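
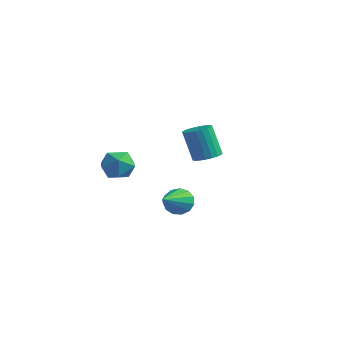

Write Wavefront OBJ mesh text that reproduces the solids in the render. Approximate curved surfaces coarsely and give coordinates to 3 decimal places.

v -2.457 -0.174 -0.582
v -1.874 -0.269 -1.239
v -3.446 -0.851 -1.361
v -2.863 -0.946 -2.018
v -2.756 -1.394 -1.264
v -2.144 -0.975 -0.783
v -3.176 -0.145 -1.817
v -2.564 0.274 -1.336
v -2.319 -0.251 -2.003
v -2.059 -1.023 -1.661
v -3.261 -0.097 -0.939
v -3.001 -0.869 -0.597
v 1.96 -1.298 -1.905
v 2.302 -1.441 -2.499
v 2.6 -2.802 -1.175
v 2.549 -1.228 -2.277
v 2.608 -1.037 -1.937
v 2.462 -0.929 -1.586
v 2.156 -0.939 -1.338
v 1.788 -1.062 -1.269
v 1.474 -1.261 -1.403
v 1.315 -1.471 -1.696
v 1.36 -1.627 -2.055
v 1.596 -1.678 -2.367
v 1.947 -1.609 -2.533
v -1.486 3.669 -1.572
v -1.035 3.156 -1.48
v -1.543 2.997 0.124
v -1.994 3.511 0.032
v -0.879 3.385 -1.408
v -1.387 3.227 0.196
v -0.828 3.664 -1.364
v -1.336 3.506 0.24
v -0.891 3.944 -1.356
v -1.399 3.786 0.248
v -1.057 4.177 -1.386
v -1.565 4.018 0.218
v -1.297 4.321 -1.448
v -1.805 4.163 0.156
v -1.57 4.353 -1.531
v -2.078 4.194 0.073
v -1.828 4.267 -1.621
v -2.336 4.108 -0.017
v -2.027 4.077 -1.703
v -2.535 3.918 -0.099
v -2.133 3.817 -1.762
v -2.641 3.658 -0.158
v -2.126 3.531 -1.789
v -2.635 3.373 -0.185
v -2.009 3.269 -1.777
v -2.518 3.111 -0.173
v -1.802 3.077 -1.731
v -2.31 2.918 -0.127
v -1.54 2.987 -1.657
v -2.048 2.828 -0.053
v -1.268 3.015 -1.568
v -1.777 2.856 0.036
f 1 12 6
f 1 6 2
f 1 2 8
f 1 8 11
f 1 11 12
f 2 6 10
f 6 12 5
f 12 11 3
f 11 8 7
f 8 2 9
f 4 10 5
f 4 5 3
f 4 3 7
f 4 7 9
f 4 9 10
f 5 10 6
f 3 5 12
f 7 3 11
f 9 7 8
f 10 9 2
f 14 13 16
f 14 16 15
f 16 13 17
f 16 17 15
f 17 13 18
f 17 18 15
f 18 13 19
f 18 19 15
f 19 13 20
f 19 20 15
f 20 13 21
f 20 21 15
f 21 13 22
f 21 22 15
f 22 13 23
f 22 23 15
f 23 13 24
f 23 24 15
f 24 13 25
f 24 25 15
f 25 13 14
f 25 14 15
f 27 26 30
f 27 30 28
f 28 30 31
f 28 31 29
f 30 26 32
f 30 32 31
f 31 32 33
f 31 33 29
f 32 26 34
f 32 34 33
f 33 34 35
f 33 35 29
f 34 26 36
f 34 36 35
f 35 36 37
f 35 37 29
f 36 26 38
f 36 38 37
f 37 38 39
f 37 39 29
f 38 26 40
f 38 40 39
f 39 40 41
f 39 41 29
f 40 26 42
f 40 42 41
f 41 42 43
f 41 43 29
f 42 26 44
f 42 44 43
f 43 44 45
f 43 45 29
f 44 26 46
f 44 46 45
f 45 46 47
f 45 47 29
f 46 26 48
f 46 48 47
f 47 48 49
f 47 49 29
f 48 26 50
f 48 50 49
f 49 50 51
f 49 51 29
f 50 26 52
f 50 52 51
f 51 52 53
f 51 53 29
f 52 26 54
f 52 54 53
f 53 54 55
f 53 55 29
f 54 26 56
f 54 56 55
f 55 56 57
f 55 57 29
f 56 26 27
f 56 27 57
f 57 27 28
f 57 28 29



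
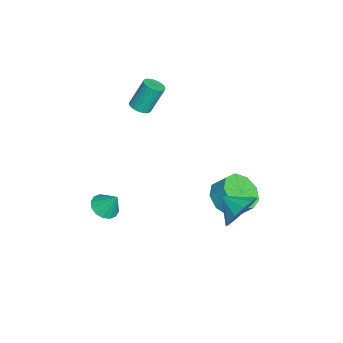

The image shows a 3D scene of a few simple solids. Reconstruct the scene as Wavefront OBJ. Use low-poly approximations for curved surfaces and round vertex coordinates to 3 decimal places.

v -1.014 -2.554 1.624
v -0.48 -2.635 1.772
v -0.772 -1.987 3.183
v -1.306 -1.906 3.036
v -0.472 -2.423 1.676
v -0.764 -1.775 3.088
v -0.558 -2.233 1.572
v -0.85 -1.586 2.983
v -0.722 -2.099 1.476
v -1.014 -1.452 2.887
v -0.937 -2.044 1.406
v -1.229 -1.396 2.817
v -1.166 -2.076 1.374
v -1.458 -1.429 2.785
v -1.368 -2.192 1.385
v -1.66 -1.544 2.796
v -1.509 -2.369 1.437
v -1.801 -1.722 2.849
v -1.564 -2.579 1.522
v -1.856 -1.932 2.934
v -1.524 -2.784 1.625
v -1.816 -2.137 3.036
v -1.396 -2.95 1.727
v -1.688 -2.302 3.138
v -1.202 -3.047 1.812
v -1.494 -2.399 3.223
v -0.976 -3.059 1.864
v -1.268 -2.411 3.275
v -0.756 -2.983 1.875
v -1.048 -2.335 3.286
v -0.58 -2.833 1.842
v -0.872 -2.186 3.254
v 0.265 1.665 -3.63
v 1.267 1.766 -3.989
v 1.478 2.437 -3.209
v 0.475 2.335 -2.85
v 0.837 2.267 -4.304
v 1.048 2.938 -3.524
v 0.139 2.487 -4.303
v 0.349 3.157 -3.524
v -0.501 2.321 -3.988
v -0.29 2.992 -3.208
v -0.782 1.848 -3.505
v -0.571 2.519 -2.725
v -0.574 1.29 -3.08
v -0.363 1.961 -2.301
v 0.027 0.906 -2.913
v 0.238 1.577 -2.133
v 0.739 0.878 -3.081
v 0.95 1.549 -2.301
v 1.229 1.217 -3.506
v 1.44 1.888 -2.726
v 3.806 2.569 -1.34
v 4.417 2.686 -0.506
v 3.254 1.611 -0.8
v 3.942 3.014 -0.41
v 3.423 3.202 -0.609
v 3.026 3.188 -1.04
v 2.877 2.978 -1.566
v 3.023 2.638 -2.02
v 3.418 2.276 -2.259
v 3.936 2.007 -2.205
v 4.413 1.916 -1.877
v 4.697 2.033 -1.378
v 4.699 2.32 -0.867
v 2.282 -3.806 -2.938
v 2.853 -3.493 -3.29
v 2.538 -3.174 -1.962
v 2.555 -3.263 -3.361
v 2.183 -3.178 -3.318
v 1.839 -3.262 -3.173
v 1.613 -3.491 -2.966
v 1.566 -3.804 -2.751
v 1.711 -4.118 -2.586
v 2.009 -4.348 -2.515
v 2.38 -4.433 -2.558
v 2.725 -4.349 -2.703
v 2.951 -4.12 -2.91
v 2.998 -3.807 -3.125
f 2 1 5
f 2 5 3
f 3 5 6
f 3 6 4
f 5 1 7
f 5 7 6
f 6 7 8
f 6 8 4
f 7 1 9
f 7 9 8
f 8 9 10
f 8 10 4
f 9 1 11
f 9 11 10
f 10 11 12
f 10 12 4
f 11 1 13
f 11 13 12
f 12 13 14
f 12 14 4
f 13 1 15
f 13 15 14
f 14 15 16
f 14 16 4
f 15 1 17
f 15 17 16
f 16 17 18
f 16 18 4
f 17 1 19
f 17 19 18
f 18 19 20
f 18 20 4
f 19 1 21
f 19 21 20
f 20 21 22
f 20 22 4
f 21 1 23
f 21 23 22
f 22 23 24
f 22 24 4
f 23 1 25
f 23 25 24
f 24 25 26
f 24 26 4
f 25 1 27
f 25 27 26
f 26 27 28
f 26 28 4
f 27 1 29
f 27 29 28
f 28 29 30
f 28 30 4
f 29 1 31
f 29 31 30
f 30 31 32
f 30 32 4
f 31 1 2
f 31 2 32
f 32 2 3
f 32 3 4
f 34 33 37
f 34 37 35
f 35 37 38
f 35 38 36
f 37 33 39
f 37 39 38
f 38 39 40
f 38 40 36
f 39 33 41
f 39 41 40
f 40 41 42
f 40 42 36
f 41 33 43
f 41 43 42
f 42 43 44
f 42 44 36
f 43 33 45
f 43 45 44
f 44 45 46
f 44 46 36
f 45 33 47
f 45 47 46
f 46 47 48
f 46 48 36
f 47 33 49
f 47 49 48
f 48 49 50
f 48 50 36
f 49 33 51
f 49 51 50
f 50 51 52
f 50 52 36
f 51 33 34
f 51 34 52
f 52 34 35
f 52 35 36
f 54 53 56
f 54 56 55
f 56 53 57
f 56 57 55
f 57 53 58
f 57 58 55
f 58 53 59
f 58 59 55
f 59 53 60
f 59 60 55
f 60 53 61
f 60 61 55
f 61 53 62
f 61 62 55
f 62 53 63
f 62 63 55
f 63 53 64
f 63 64 55
f 64 53 65
f 64 65 55
f 65 53 54
f 65 54 55
f 67 66 69
f 67 69 68
f 69 66 70
f 69 70 68
f 70 66 71
f 70 71 68
f 71 66 72
f 71 72 68
f 72 66 73
f 72 73 68
f 73 66 74
f 73 74 68
f 74 66 75
f 74 75 68
f 75 66 76
f 75 76 68
f 76 66 77
f 76 77 68
f 77 66 78
f 77 78 68
f 78 66 79
f 78 79 68
f 79 66 67
f 79 67 68



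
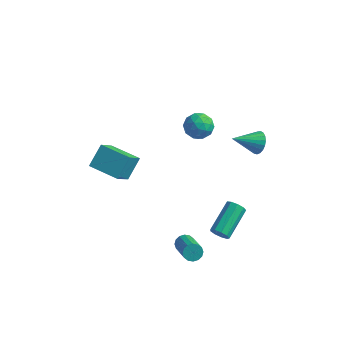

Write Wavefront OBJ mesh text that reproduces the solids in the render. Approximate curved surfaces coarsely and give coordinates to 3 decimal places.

v 0.507 1.234 4.145
v 0.95 0.887 3.398
v -0.81 1.153 3.402
v -0.367 0.806 2.655
v -0.442 0.293 3.434
v 0.372 0.343 3.893
v -0.232 1.697 2.907
v 0.582 1.747 3.366
v 0.494 1.173 2.632
v 0.364 0.305 2.958
v -0.224 1.735 3.842
v -0.354 0.867 4.168
v 0.844 1.068 3.837
v -0.704 0.972 2.963
v -0.748 0.671 3.421
v -0.488 0.467 2.982
v 0.504 0.748 4.128
v 0.765 0.544 3.689
v -0.054 0.195 3.71
v -0.625 1.496 3.111
v -0.364 1.292 2.672
v 0.628 1.573 3.818
v 0.888 1.369 3.379
v 0.194 1.845 3.09
v 0.836 1.032 2.948
v 0.063 0.984 2.511
v 0.142 1.508 2.659
v 0.62 1.537 2.929
v 0.76 0.522 3.139
v -0.014 0.474 2.702
v -0.058 0.173 3.16
v 0.42 0.202 3.43
v 0.492 0.69 2.689
v 0.154 1.566 4.098
v -0.62 1.518 3.661
v -0.28 1.838 3.37
v 0.198 1.867 3.64
v 0.077 1.056 4.289
v -0.696 1.008 3.852
v -0.48 0.503 3.871
v -0.002 0.532 4.141
v -0.352 1.35 4.111
v 2.793 -1.847 -3.052
v 3.194 -1.679 -3.494
v 3.328 0.275 -2.63
v 2.927 0.107 -2.188
v 2.797 -1.596 -3.619
v 2.931 0.357 -2.755
v 2.398 -1.631 -3.479
v 2.532 0.322 -2.615
v 2.184 -1.766 -3.139
v 2.318 0.187 -2.275
v 2.255 -1.94 -2.758
v 2.389 0.014 -1.894
v 2.577 -2.069 -2.515
v 2.712 -0.116 -1.651
v 3.001 -2.095 -2.523
v 3.135 -0.142 -1.659
v 3.327 -2.004 -2.779
v 3.461 -0.051 -1.915
v 3.403 -1.84 -3.162
v 3.537 0.113 -2.298
v -5.033 -1.474 -0.521
v -5.006 -2.769 0.8
v -4.827 -0.368 0.559
v -4.8 -1.663 1.88
v -3.12 -1.637 -0.72
v -3.093 -2.932 0.601
v -2.914 -0.531 0.36
v -2.887 -1.826 1.681
v 2.543 3.929 0.191
v 3.139 3.535 0.551
v 1.337 2.871 1.029
v 3.076 3.779 0.768
v 2.921 4.049 0.885
v 2.701 4.298 0.882
v 2.453 4.483 0.76
v 2.221 4.573 0.539
v 2.044 4.551 0.258
v 1.954 4.421 -0.035
v 1.966 4.207 -0.289
v 2.077 3.944 -0.46
v 2.269 3.679 -0.518
v 2.508 3.457 -0.454
v 2.754 3.316 -0.279
v 2.962 3.282 -0.022
v 3.099 3.359 0.271
v 1.26 -3.226 -3.309
v 1.591 -2.779 -3.113
v 2.751 -4.126 -1.995
v 2.42 -4.574 -2.191
v 1.365 -2.805 -2.909
v 2.524 -4.153 -1.791
v 1.11 -2.944 -2.813
v 2.27 -4.291 -1.695
v 0.896 -3.158 -2.85
v 2.056 -4.506 -1.732
v 0.78 -3.391 -3.009
v 1.939 -4.739 -1.891
v 0.792 -3.58 -3.249
v 1.951 -4.927 -2.131
v 0.929 -3.674 -3.505
v 2.089 -5.021 -2.387
v 1.156 -3.647 -3.709
v 2.315 -4.995 -2.591
v 1.41 -3.509 -3.805
v 2.57 -4.856 -2.687
v 1.624 -3.294 -3.768
v 2.784 -4.642 -2.65
v 1.741 -3.061 -3.609
v 2.9 -4.409 -2.491
v 1.729 -2.873 -3.369
v 2.888 -4.22 -2.251
f 1 38 17
f 38 12 41
f 17 41 6
f 38 41 17
f 1 17 13
f 17 6 18
f 13 18 2
f 17 18 13
f 1 13 22
f 13 2 23
f 22 23 8
f 13 23 22
f 1 22 34
f 22 8 37
f 34 37 11
f 22 37 34
f 1 34 38
f 34 11 42
f 38 42 12
f 34 42 38
f 2 18 29
f 18 6 32
f 29 32 10
f 18 32 29
f 6 41 19
f 41 12 40
f 19 40 5
f 41 40 19
f 12 42 39
f 42 11 35
f 39 35 3
f 42 35 39
f 11 37 36
f 37 8 24
f 36 24 7
f 37 24 36
f 8 23 28
f 23 2 25
f 28 25 9
f 23 25 28
f 4 30 16
f 30 10 31
f 16 31 5
f 30 31 16
f 4 16 14
f 16 5 15
f 14 15 3
f 16 15 14
f 4 14 21
f 14 3 20
f 21 20 7
f 14 20 21
f 4 21 26
f 21 7 27
f 26 27 9
f 21 27 26
f 4 26 30
f 26 9 33
f 30 33 10
f 26 33 30
f 5 31 19
f 31 10 32
f 19 32 6
f 31 32 19
f 3 15 39
f 15 5 40
f 39 40 12
f 15 40 39
f 7 20 36
f 20 3 35
f 36 35 11
f 20 35 36
f 9 27 28
f 27 7 24
f 28 24 8
f 27 24 28
f 10 33 29
f 33 9 25
f 29 25 2
f 33 25 29
f 44 43 47
f 44 47 45
f 45 47 48
f 45 48 46
f 47 43 49
f 47 49 48
f 48 49 50
f 48 50 46
f 49 43 51
f 49 51 50
f 50 51 52
f 50 52 46
f 51 43 53
f 51 53 52
f 52 53 54
f 52 54 46
f 53 43 55
f 53 55 54
f 54 55 56
f 54 56 46
f 55 43 57
f 55 57 56
f 56 57 58
f 56 58 46
f 57 43 59
f 57 59 58
f 58 59 60
f 58 60 46
f 59 43 61
f 59 61 60
f 60 61 62
f 60 62 46
f 61 43 44
f 61 44 62
f 62 44 45
f 62 45 46
f 64 66 63
f 67 64 63
f 63 66 65
f 65 67 63
f 64 70 66
f 68 64 67
f 68 70 64
f 66 70 65
f 69 67 65
f 65 70 69
f 69 68 67
f 70 68 69
f 72 71 74
f 72 74 73
f 74 71 75
f 74 75 73
f 75 71 76
f 75 76 73
f 76 71 77
f 76 77 73
f 77 71 78
f 77 78 73
f 78 71 79
f 78 79 73
f 79 71 80
f 79 80 73
f 80 71 81
f 80 81 73
f 81 71 82
f 81 82 73
f 82 71 83
f 82 83 73
f 83 71 84
f 83 84 73
f 84 71 85
f 84 85 73
f 85 71 86
f 85 86 73
f 86 71 87
f 86 87 73
f 87 71 72
f 87 72 73
f 89 88 92
f 89 92 90
f 90 92 93
f 90 93 91
f 92 88 94
f 92 94 93
f 93 94 95
f 93 95 91
f 94 88 96
f 94 96 95
f 95 96 97
f 95 97 91
f 96 88 98
f 96 98 97
f 97 98 99
f 97 99 91
f 98 88 100
f 98 100 99
f 99 100 101
f 99 101 91
f 100 88 102
f 100 102 101
f 101 102 103
f 101 103 91
f 102 88 104
f 102 104 103
f 103 104 105
f 103 105 91
f 104 88 106
f 104 106 105
f 105 106 107
f 105 107 91
f 106 88 108
f 106 108 107
f 107 108 109
f 107 109 91
f 108 88 110
f 108 110 109
f 109 110 111
f 109 111 91
f 110 88 112
f 110 112 111
f 111 112 113
f 111 113 91
f 112 88 89
f 112 89 113
f 113 89 90
f 113 90 91



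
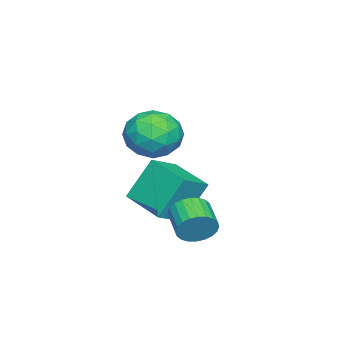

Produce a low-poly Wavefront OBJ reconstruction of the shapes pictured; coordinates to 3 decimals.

v 2.233 -0.796 3.897
v 2.951 -1.522 3.477
v 1.069 -1.198 2.603
v 1.787 -1.924 2.183
v 1.301 -2.126 3.154
v 2.021 -1.878 3.953
v 1.999 -0.842 2.127
v 2.719 -0.594 2.926
v 2.807 -1.551 2.383
v 2.375 -2.344 3.018
v 1.645 -0.376 3.062
v 1.213 -1.169 3.697
v 2.694 -1.123 3.801
v 1.326 -1.597 2.279
v 1.04 -1.715 2.85
v 1.462 -2.142 2.603
v 2.147 -1.333 4.081
v 2.569 -1.759 3.834
v 1.6 -2.115 3.644
v 1.451 -0.961 2.246
v 1.873 -1.387 1.999
v 2.558 -0.578 3.477
v 2.98 -1.005 3.23
v 2.42 -0.605 2.436
v 3.031 -1.567 2.911
v 2.347 -1.804 2.15
v 2.472 -1.168 2.117
v 2.895 -1.022 2.587
v 2.778 -2.034 3.284
v 2.094 -2.27 2.523
v 1.808 -2.389 3.094
v 2.231 -2.243 3.564
v 2.693 -2.051 2.641
v 1.926 -0.45 3.557
v 1.242 -0.686 2.796
v 1.789 -0.477 2.516
v 2.212 -0.331 2.986
v 1.673 -0.916 3.93
v 0.989 -1.153 3.169
v 1.125 -1.698 3.493
v 1.548 -1.552 3.963
v 1.327 -0.669 3.439
v -0.254 -2.412 -1.359
v -0.878 -1.697 0.31
v 0.627 -0.824 -1.71
v 0.003 -0.109 -0.041
v 0.857 -2.891 -0.739
v 0.233 -2.176 0.93
v 1.738 -1.303 -1.09
v 1.114 -0.588 0.579
v 2.658 0.515 -0.89
v 3.029 0.382 -0.24
v 2.133 -0.267 0.14
v 1.762 -0.135 -0.51
v 2.879 0.629 -0.172
v 1.983 -0.02 0.208
v 2.696 0.858 -0.213
v 1.799 0.209 0.167
v 2.507 1.035 -0.357
v 1.61 0.386 0.022
v 2.341 1.133 -0.582
v 1.444 0.484 -0.203
v 2.223 1.136 -0.854
v 1.326 0.487 -0.475
v 2.171 1.045 -1.132
v 1.275 0.396 -0.753
v 2.194 0.874 -1.373
v 1.298 0.224 -0.993
v 2.287 0.647 -1.54
v 1.391 -0.002 -1.16
v 2.437 0.4 -1.608
v 1.541 -0.249 -1.228
v 2.621 0.171 -1.567
v 1.724 -0.478 -1.187
v 2.81 -0.006 -1.422
v 1.913 -0.655 -1.043
v 2.976 -0.104 -1.197
v 2.079 -0.753 -0.818
v 3.094 -0.107 -0.925
v 2.197 -0.756 -0.546
v 3.145 -0.016 -0.647
v 2.249 -0.665 -0.268
v 3.122 0.156 -0.407
v 2.226 -0.494 -0.027
f 1 38 17
f 38 12 41
f 17 41 6
f 38 41 17
f 1 17 13
f 17 6 18
f 13 18 2
f 17 18 13
f 1 13 22
f 13 2 23
f 22 23 8
f 13 23 22
f 1 22 34
f 22 8 37
f 34 37 11
f 22 37 34
f 1 34 38
f 34 11 42
f 38 42 12
f 34 42 38
f 2 18 29
f 18 6 32
f 29 32 10
f 18 32 29
f 6 41 19
f 41 12 40
f 19 40 5
f 41 40 19
f 12 42 39
f 42 11 35
f 39 35 3
f 42 35 39
f 11 37 36
f 37 8 24
f 36 24 7
f 37 24 36
f 8 23 28
f 23 2 25
f 28 25 9
f 23 25 28
f 4 30 16
f 30 10 31
f 16 31 5
f 30 31 16
f 4 16 14
f 16 5 15
f 14 15 3
f 16 15 14
f 4 14 21
f 14 3 20
f 21 20 7
f 14 20 21
f 4 21 26
f 21 7 27
f 26 27 9
f 21 27 26
f 4 26 30
f 26 9 33
f 30 33 10
f 26 33 30
f 5 31 19
f 31 10 32
f 19 32 6
f 31 32 19
f 3 15 39
f 15 5 40
f 39 40 12
f 15 40 39
f 7 20 36
f 20 3 35
f 36 35 11
f 20 35 36
f 9 27 28
f 27 7 24
f 28 24 8
f 27 24 28
f 10 33 29
f 33 9 25
f 29 25 2
f 33 25 29
f 44 46 43
f 47 44 43
f 43 46 45
f 45 47 43
f 44 50 46
f 48 44 47
f 48 50 44
f 46 50 45
f 49 47 45
f 45 50 49
f 49 48 47
f 50 48 49
f 52 51 55
f 52 55 53
f 53 55 56
f 53 56 54
f 55 51 57
f 55 57 56
f 56 57 58
f 56 58 54
f 57 51 59
f 57 59 58
f 58 59 60
f 58 60 54
f 59 51 61
f 59 61 60
f 60 61 62
f 60 62 54
f 61 51 63
f 61 63 62
f 62 63 64
f 62 64 54
f 63 51 65
f 63 65 64
f 64 65 66
f 64 66 54
f 65 51 67
f 65 67 66
f 66 67 68
f 66 68 54
f 67 51 69
f 67 69 68
f 68 69 70
f 68 70 54
f 69 51 71
f 69 71 70
f 70 71 72
f 70 72 54
f 71 51 73
f 71 73 72
f 72 73 74
f 72 74 54
f 73 51 75
f 73 75 74
f 74 75 76
f 74 76 54
f 75 51 77
f 75 77 76
f 76 77 78
f 76 78 54
f 77 51 79
f 77 79 78
f 78 79 80
f 78 80 54
f 79 51 81
f 79 81 80
f 80 81 82
f 80 82 54
f 81 51 83
f 81 83 82
f 82 83 84
f 82 84 54
f 83 51 52
f 83 52 84
f 84 52 53
f 84 53 54



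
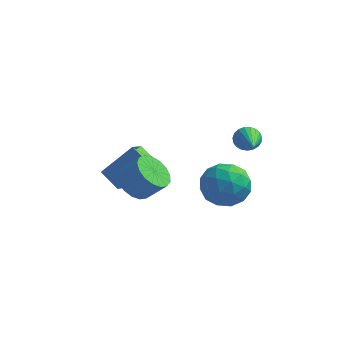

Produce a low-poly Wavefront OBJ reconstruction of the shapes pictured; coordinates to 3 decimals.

v 2.26 -0.009 2.918
v 2.704 0.023 2.563
v 3.08 -1.811 3.782
v 2.781 0.147 2.749
v 2.768 0.245 2.965
v 2.667 0.298 3.173
v 2.495 0.299 3.336
v 2.283 0.246 3.427
v 2.067 0.149 3.431
v 1.884 0.025 3.345
v 1.766 -0.105 3.186
v 1.734 -0.219 2.98
v 1.792 -0.296 2.764
v 1.931 -0.323 2.574
v 2.128 -0.297 2.444
v 2.347 -0.22 2.396
v 2.551 -0.107 2.438
v -1.553 -2.268 0.919
v -0.944 -2.514 0.364
v -0.138 -2.417 1.206
v -0.747 -2.172 1.761
v -0.953 -2.104 0.325
v -0.147 -2.007 1.167
v -1.1 -1.732 0.423
v -0.293 -1.635 1.265
v -1.35 -1.483 0.634
v -0.544 -1.386 1.476
v -1.647 -1.414 0.911
v -0.841 -1.317 1.753
v -1.923 -1.54 1.189
v -1.116 -1.443 2.031
v -2.113 -1.834 1.406
v -1.307 -1.737 2.248
v -2.176 -2.227 1.511
v -1.369 -2.13 2.353
v -2.096 -2.629 1.48
v -1.289 -2.532 2.322
v -1.891 -2.949 1.321
v -1.085 -2.852 2.163
v -1.61 -3.113 1.07
v -0.803 -3.016 1.912
v -1.315 -3.084 0.784
v -0.508 -2.987 1.626
v -1.075 -2.867 0.529
v -0.268 -2.77 1.371
v 1.069 -0.029 0.488
v 2.136 0.016 0.313
v 1.224 -1.696 1.007
v 2.291 -1.651 0.832
v 1.852 -1.086 1.645
v 1.756 -0.057 1.324
v 1.604 -1.623 -0.004
v 1.508 -0.594 -0.325
v 2.468 -0.97 0.009
v 2.62 -0.638 1.028
v 0.74 -1.042 0.292
v 0.892 -0.71 1.311
v 1.589 0.14 0.355
v 1.771 -1.82 0.965
v 1.513 -1.488 1.443
v 2.14 -1.461 1.34
v 1.365 0.097 0.949
v 1.993 0.123 0.847
v 1.825 -0.524 1.63
v 1.367 -1.803 0.473
v 1.995 -1.777 0.371
v 1.22 -0.219 -0.02
v 1.847 -0.192 -0.123
v 1.535 -1.156 -0.31
v 2.411 -0.413 0.073
v 2.502 -1.393 0.379
v 2.098 -1.377 -0.113
v 2.042 -0.771 -0.302
v 2.501 -0.218 0.673
v 2.592 -1.198 0.978
v 2.334 -0.866 1.456
v 2.277 -0.261 1.267
v 2.696 -0.797 0.494
v 0.768 -0.482 0.342
v 0.859 -1.462 0.647
v 1.083 -1.419 0.053
v 1.026 -0.814 -0.136
v 0.858 -0.287 0.941
v 0.949 -1.267 1.247
v 1.318 -0.909 1.622
v 1.262 -0.303 1.433
v 0.664 -0.883 0.826
v -2.497 -1.573 -0.112
v -3.346 -1.185 0.412
v -2.413 -0.858 -0.505
v -3.262 -0.47 0.019
v -1.398 -0.97 1.221
v -2.247 -0.582 1.745
v -1.314 -0.255 0.828
v -2.163 0.133 1.352
f 2 1 4
f 2 4 3
f 4 1 5
f 4 5 3
f 5 1 6
f 5 6 3
f 6 1 7
f 6 7 3
f 7 1 8
f 7 8 3
f 8 1 9
f 8 9 3
f 9 1 10
f 9 10 3
f 10 1 11
f 10 11 3
f 11 1 12
f 11 12 3
f 12 1 13
f 12 13 3
f 13 1 14
f 13 14 3
f 14 1 15
f 14 15 3
f 15 1 16
f 15 16 3
f 16 1 17
f 16 17 3
f 17 1 2
f 17 2 3
f 19 18 22
f 19 22 20
f 20 22 23
f 20 23 21
f 22 18 24
f 22 24 23
f 23 24 25
f 23 25 21
f 24 18 26
f 24 26 25
f 25 26 27
f 25 27 21
f 26 18 28
f 26 28 27
f 27 28 29
f 27 29 21
f 28 18 30
f 28 30 29
f 29 30 31
f 29 31 21
f 30 18 32
f 30 32 31
f 31 32 33
f 31 33 21
f 32 18 34
f 32 34 33
f 33 34 35
f 33 35 21
f 34 18 36
f 34 36 35
f 35 36 37
f 35 37 21
f 36 18 38
f 36 38 37
f 37 38 39
f 37 39 21
f 38 18 40
f 38 40 39
f 39 40 41
f 39 41 21
f 40 18 42
f 40 42 41
f 41 42 43
f 41 43 21
f 42 18 44
f 42 44 43
f 43 44 45
f 43 45 21
f 44 18 19
f 44 19 45
f 45 19 20
f 45 20 21
f 46 83 62
f 83 57 86
f 62 86 51
f 83 86 62
f 46 62 58
f 62 51 63
f 58 63 47
f 62 63 58
f 46 58 67
f 58 47 68
f 67 68 53
f 58 68 67
f 46 67 79
f 67 53 82
f 79 82 56
f 67 82 79
f 46 79 83
f 79 56 87
f 83 87 57
f 79 87 83
f 47 63 74
f 63 51 77
f 74 77 55
f 63 77 74
f 51 86 64
f 86 57 85
f 64 85 50
f 86 85 64
f 57 87 84
f 87 56 80
f 84 80 48
f 87 80 84
f 56 82 81
f 82 53 69
f 81 69 52
f 82 69 81
f 53 68 73
f 68 47 70
f 73 70 54
f 68 70 73
f 49 75 61
f 75 55 76
f 61 76 50
f 75 76 61
f 49 61 59
f 61 50 60
f 59 60 48
f 61 60 59
f 49 59 66
f 59 48 65
f 66 65 52
f 59 65 66
f 49 66 71
f 66 52 72
f 71 72 54
f 66 72 71
f 49 71 75
f 71 54 78
f 75 78 55
f 71 78 75
f 50 76 64
f 76 55 77
f 64 77 51
f 76 77 64
f 48 60 84
f 60 50 85
f 84 85 57
f 60 85 84
f 52 65 81
f 65 48 80
f 81 80 56
f 65 80 81
f 54 72 73
f 72 52 69
f 73 69 53
f 72 69 73
f 55 78 74
f 78 54 70
f 74 70 47
f 78 70 74
f 89 91 88
f 92 89 88
f 88 91 90
f 90 92 88
f 89 95 91
f 93 89 92
f 93 95 89
f 91 95 90
f 94 92 90
f 90 95 94
f 94 93 92
f 95 93 94



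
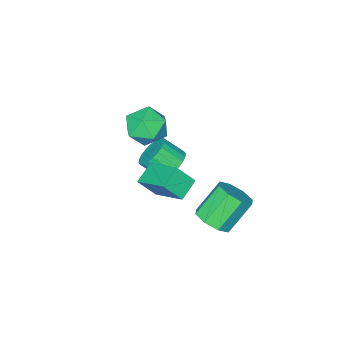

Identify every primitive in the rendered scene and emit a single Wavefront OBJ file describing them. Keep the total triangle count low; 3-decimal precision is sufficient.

v -1.651 0.171 -2.062
v -0.975 0.685 -2.029
v -0.433 -0.077 -1.245
v -1.109 -0.591 -1.278
v -1.16 0.807 -1.782
v -0.619 0.044 -0.999
v -1.421 0.831 -1.578
v -0.879 0.069 -0.795
v -1.716 0.756 -1.448
v -1.175 -0.007 -0.664
v -2.001 0.591 -1.411
v -1.46 -0.172 -0.628
v -2.234 0.362 -1.473
v -1.692 -0.401 -0.69
v -2.377 0.104 -1.625
v -1.835 -0.658 -0.842
v -2.41 -0.143 -1.843
v -1.868 -0.906 -1.06
v -2.327 -0.343 -2.095
v -1.785 -1.105 -1.311
v -2.141 -0.464 -2.341
v -1.6 -1.227 -1.558
v -1.881 -0.489 -2.545
v -1.339 -1.251 -1.762
v -1.585 -0.413 -2.676
v -1.044 -1.176 -1.892
v -1.3 -0.248 -2.712
v -0.759 -1.011 -1.929
v -1.068 -0.019 -2.65
v -0.526 -0.782 -1.867
v -0.925 0.238 -2.498
v -0.383 -0.524 -1.715
v -0.892 0.486 -2.28
v -0.35 -0.277 -1.497
v 0.213 2.012 -0.28
v 0.788 1.515 0.597
v 0.254 3.685 0.641
v 0.829 3.188 1.518
v 1.151 2.252 -0.758
v 1.726 1.755 0.119
v 1.192 3.925 0.163
v 1.767 3.428 1.04
v -1.273 3.116 -3.623
v -0.701 2.671 -3.072
v -1.855 2.879 -1.706
v -2.427 3.324 -2.257
v -0.585 3.358 -3.079
v -1.739 3.566 -1.713
v -0.872 3.903 -3.404
v -2.026 4.111 -2.038
v -1.394 3.987 -3.858
v -2.548 4.195 -2.492
v -1.845 3.561 -4.174
v -2.999 3.769 -2.808
v -1.961 2.874 -4.167
v -3.115 3.082 -2.801
v -1.674 2.329 -3.842
v -2.828 2.537 -2.476
v -1.152 2.245 -3.388
v -2.306 2.453 -2.022
v 0.553 0.873 1.19
v 1.149 0.59 2.009
v -0.849 0.53 2.091
v -0.253 0.247 2.91
v -0.296 1.255 2.614
v 0.571 1.467 2.058
v -0.271 -0.347 2.042
v 0.596 -0.135 1.486
v 0.639 -0.164 2.536
v 0.624 0.826 2.889
v -0.324 0.294 1.211
v -0.339 1.284 1.564
f 2 1 5
f 2 5 3
f 3 5 6
f 3 6 4
f 5 1 7
f 5 7 6
f 6 7 8
f 6 8 4
f 7 1 9
f 7 9 8
f 8 9 10
f 8 10 4
f 9 1 11
f 9 11 10
f 10 11 12
f 10 12 4
f 11 1 13
f 11 13 12
f 12 13 14
f 12 14 4
f 13 1 15
f 13 15 14
f 14 15 16
f 14 16 4
f 15 1 17
f 15 17 16
f 16 17 18
f 16 18 4
f 17 1 19
f 17 19 18
f 18 19 20
f 18 20 4
f 19 1 21
f 19 21 20
f 20 21 22
f 20 22 4
f 21 1 23
f 21 23 22
f 22 23 24
f 22 24 4
f 23 1 25
f 23 25 24
f 24 25 26
f 24 26 4
f 25 1 27
f 25 27 26
f 26 27 28
f 26 28 4
f 27 1 29
f 27 29 28
f 28 29 30
f 28 30 4
f 29 1 31
f 29 31 30
f 30 31 32
f 30 32 4
f 31 1 33
f 31 33 32
f 32 33 34
f 32 34 4
f 33 1 2
f 33 2 34
f 34 2 3
f 34 3 4
f 36 38 35
f 39 36 35
f 35 38 37
f 37 39 35
f 36 42 38
f 40 36 39
f 40 42 36
f 38 42 37
f 41 39 37
f 37 42 41
f 41 40 39
f 42 40 41
f 44 43 47
f 44 47 45
f 45 47 48
f 45 48 46
f 47 43 49
f 47 49 48
f 48 49 50
f 48 50 46
f 49 43 51
f 49 51 50
f 50 51 52
f 50 52 46
f 51 43 53
f 51 53 52
f 52 53 54
f 52 54 46
f 53 43 55
f 53 55 54
f 54 55 56
f 54 56 46
f 55 43 57
f 55 57 56
f 56 57 58
f 56 58 46
f 57 43 59
f 57 59 58
f 58 59 60
f 58 60 46
f 59 43 44
f 59 44 60
f 60 44 45
f 60 45 46
f 61 72 66
f 61 66 62
f 61 62 68
f 61 68 71
f 61 71 72
f 62 66 70
f 66 72 65
f 72 71 63
f 71 68 67
f 68 62 69
f 64 70 65
f 64 65 63
f 64 63 67
f 64 67 69
f 64 69 70
f 65 70 66
f 63 65 72
f 67 63 71
f 69 67 68
f 70 69 62



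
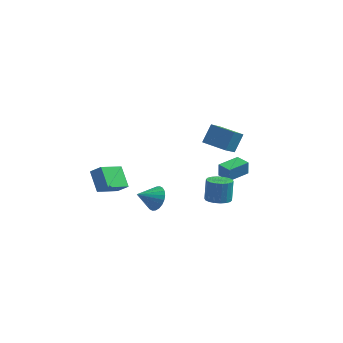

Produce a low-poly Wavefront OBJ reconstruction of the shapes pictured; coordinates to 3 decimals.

v -0.493 -1.479 -2.73
v 0.075 -1.697 -2.18
v -1.367 -2.141 -2.09
v -0.036 -1.426 -2.051
v -0.216 -1.163 -2.026
v -0.439 -0.948 -2.107
v -0.67 -0.814 -2.284
v -0.873 -0.781 -2.528
v -1.019 -0.854 -2.803
v -1.085 -1.023 -3.067
v -1.061 -1.261 -3.28
v -0.95 -1.532 -3.409
v -0.769 -1.795 -3.434
v -0.547 -2.009 -3.353
v -0.316 -2.144 -3.176
v -0.112 -2.176 -2.932
v 0.034 -2.103 -2.657
v 0.099 -1.935 -2.393
v -2.907 -1.872 -0.691
v -3.62 -3.157 0.038
v -2.279 -1.923 -0.166
v -2.991 -3.208 0.562
v -2.249 -2.732 -1.562
v -2.961 -4.017 -0.834
v -1.62 -2.783 -1.038
v -2.333 -4.068 -0.309
v 2.97 0.843 -2.25
v 2.958 0.874 -1.391
v 2.236 1.327 -2.278
v 2.224 1.358 -1.419
v 3.736 2.002 -2.281
v 3.724 2.033 -1.422
v 3.002 2.486 -2.309
v 2.99 2.517 -1.45
v 1.056 4.296 -1.991
v 0.832 3.072 -1.018
v 1.352 5.056 -0.966
v 1.128 3.832 0.007
v 2.472 3.928 -2.127
v 2.248 2.704 -1.154
v 2.768 4.688 -1.102
v 2.544 3.464 -0.129
v 2.998 -1.655 -1.937
v 3.703 -1.828 -1.861
v 3.667 -1.417 -0.606
v 2.962 -1.245 -0.683
v 3.715 -1.519 -1.961
v 3.679 -1.109 -0.707
v 3.584 -1.237 -2.057
v 3.549 -0.827 -0.803
v 3.338 -1.038 -2.129
v 3.302 -0.628 -0.875
v 3.024 -0.962 -2.163
v 2.988 -0.551 -0.909
v 2.705 -1.022 -2.152
v 2.669 -0.612 -0.898
v 2.444 -1.208 -2.099
v 2.408 -0.798 -0.845
v 2.293 -1.483 -2.014
v 2.257 -1.072 -0.759
v 2.281 -1.791 -1.913
v 2.245 -1.381 -0.659
v 2.411 -2.073 -1.817
v 2.376 -1.663 -0.563
v 2.658 -2.272 -1.745
v 2.622 -1.862 -0.491
v 2.972 -2.349 -1.711
v 2.936 -1.938 -0.457
v 3.291 -2.288 -1.722
v 3.255 -1.878 -0.468
v 3.552 -2.102 -1.775
v 3.516 -1.692 -0.521
f 2 1 4
f 2 4 3
f 4 1 5
f 4 5 3
f 5 1 6
f 5 6 3
f 6 1 7
f 6 7 3
f 7 1 8
f 7 8 3
f 8 1 9
f 8 9 3
f 9 1 10
f 9 10 3
f 10 1 11
f 10 11 3
f 11 1 12
f 11 12 3
f 12 1 13
f 12 13 3
f 13 1 14
f 13 14 3
f 14 1 15
f 14 15 3
f 15 1 16
f 15 16 3
f 16 1 17
f 16 17 3
f 17 1 18
f 17 18 3
f 18 1 2
f 18 2 3
f 20 22 19
f 23 20 19
f 19 22 21
f 21 23 19
f 20 26 22
f 24 20 23
f 24 26 20
f 22 26 21
f 25 23 21
f 21 26 25
f 25 24 23
f 26 24 25
f 28 30 27
f 31 28 27
f 27 30 29
f 29 31 27
f 28 34 30
f 32 28 31
f 32 34 28
f 30 34 29
f 33 31 29
f 29 34 33
f 33 32 31
f 34 32 33
f 36 38 35
f 39 36 35
f 35 38 37
f 37 39 35
f 36 42 38
f 40 36 39
f 40 42 36
f 38 42 37
f 41 39 37
f 37 42 41
f 41 40 39
f 42 40 41
f 44 43 47
f 44 47 45
f 45 47 48
f 45 48 46
f 47 43 49
f 47 49 48
f 48 49 50
f 48 50 46
f 49 43 51
f 49 51 50
f 50 51 52
f 50 52 46
f 51 43 53
f 51 53 52
f 52 53 54
f 52 54 46
f 53 43 55
f 53 55 54
f 54 55 56
f 54 56 46
f 55 43 57
f 55 57 56
f 56 57 58
f 56 58 46
f 57 43 59
f 57 59 58
f 58 59 60
f 58 60 46
f 59 43 61
f 59 61 60
f 60 61 62
f 60 62 46
f 61 43 63
f 61 63 62
f 62 63 64
f 62 64 46
f 63 43 65
f 63 65 64
f 64 65 66
f 64 66 46
f 65 43 67
f 65 67 66
f 66 67 68
f 66 68 46
f 67 43 69
f 67 69 68
f 68 69 70
f 68 70 46
f 69 43 71
f 69 71 70
f 70 71 72
f 70 72 46
f 71 43 44
f 71 44 72
f 72 44 45
f 72 45 46



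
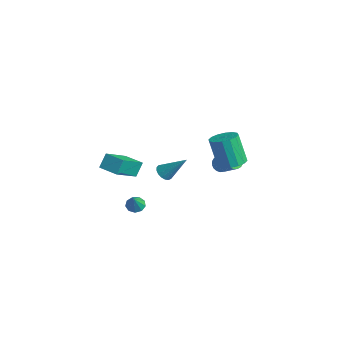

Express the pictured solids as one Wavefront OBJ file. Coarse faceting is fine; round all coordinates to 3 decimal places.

v -1.115 -3.605 2.827
v -0.399 -5.079 3.884
v -1.325 -3.105 3.667
v -0.609 -4.579 4.724
v 0.009 -3.081 2.796
v 0.725 -4.555 3.853
v -0.201 -2.581 3.636
v 0.515 -4.055 4.693
v 1.118 -3.644 1.357
v 1.607 -3.499 1.125
v 1.662 -3.996 2.283
v 1.463 -3.204 1.322
v 1.157 -3.115 1.535
v 0.834 -3.273 1.665
v 0.643 -3.605 1.651
v 0.675 -3.955 1.499
v 0.914 -4.16 1.281
v 1.249 -4.123 1.098
v 1.522 -3.862 1.037
v 1.044 2.303 2.931
v 1.754 2.688 3.228
v 1.125 2.442 5.047
v 0.416 2.057 4.749
v 1.459 3.017 3.171
v 0.831 2.771 4.989
v 1.054 3.155 3.049
v 0.425 2.909 4.868
v 0.646 3.064 2.896
v 0.017 2.818 4.715
v 0.345 2.77 2.752
v -0.284 2.524 4.571
v 0.231 2.351 2.656
v -0.398 2.104 4.475
v 0.335 1.918 2.633
v -0.294 1.672 4.452
v 0.629 1.589 2.691
v 0.001 1.343 4.509
v 1.035 1.451 2.812
v 0.406 1.205 4.631
v 1.443 1.542 2.965
v 0.814 1.296 4.784
v 1.744 1.836 3.109
v 1.115 1.59 4.928
v 1.858 2.256 3.205
v 1.229 2.009 5.024
v -1.593 -0.612 1.402
v -1.156 -1.008 1.379
v -0.667 0.332 2.738
v -1.08 -0.813 1.189
v -1.122 -0.572 1.048
v -1.272 -0.341 0.988
v -1.495 -0.171 1.022
v -1.74 -0.102 1.144
v -1.952 -0.15 1.324
v -2.081 -0.304 1.522
v -2.099 -0.529 1.693
v -2 -0.772 1.797
v -1.809 -0.979 1.81
v -1.567 -1.102 1.73
v -1.332 -1.112 1.574
v -2.425 3.374 0.414
v -2.065 3.167 0.009
v -0.895 3.459 0.901
v -1.255 3.666 1.306
v -2.082 3.418 -0.051
v -0.911 3.71 0.841
v -2.166 3.66 -0.019
v -0.996 3.952 0.872
v -2.302 3.845 0.099
v -1.132 4.137 0.99
v -2.462 3.937 0.279
v -1.292 4.229 1.17
v -2.615 3.917 0.486
v -1.445 4.209 1.377
v -2.731 3.79 0.679
v -1.56 4.082 1.57
v -2.785 3.581 0.819
v -1.615 3.873 1.711
v -2.769 3.33 0.879
v -1.598 3.622 1.771
v -2.684 3.088 0.848
v -1.514 3.38 1.739
v -2.548 2.903 0.73
v -1.378 3.195 1.621
v -2.388 2.811 0.55
v -1.218 3.103 1.441
v -2.235 2.831 0.343
v -1.065 3.123 1.234
v -2.12 2.958 0.15
v -0.949 3.25 1.041
f 2 4 1
f 5 2 1
f 1 4 3
f 3 5 1
f 2 8 4
f 6 2 5
f 6 8 2
f 4 8 3
f 7 5 3
f 3 8 7
f 7 6 5
f 8 6 7
f 10 9 12
f 10 12 11
f 12 9 13
f 12 13 11
f 13 9 14
f 13 14 11
f 14 9 15
f 14 15 11
f 15 9 16
f 15 16 11
f 16 9 17
f 16 17 11
f 17 9 18
f 17 18 11
f 18 9 19
f 18 19 11
f 19 9 10
f 19 10 11
f 21 20 24
f 21 24 22
f 22 24 25
f 22 25 23
f 24 20 26
f 24 26 25
f 25 26 27
f 25 27 23
f 26 20 28
f 26 28 27
f 27 28 29
f 27 29 23
f 28 20 30
f 28 30 29
f 29 30 31
f 29 31 23
f 30 20 32
f 30 32 31
f 31 32 33
f 31 33 23
f 32 20 34
f 32 34 33
f 33 34 35
f 33 35 23
f 34 20 36
f 34 36 35
f 35 36 37
f 35 37 23
f 36 20 38
f 36 38 37
f 37 38 39
f 37 39 23
f 38 20 40
f 38 40 39
f 39 40 41
f 39 41 23
f 40 20 42
f 40 42 41
f 41 42 43
f 41 43 23
f 42 20 44
f 42 44 43
f 43 44 45
f 43 45 23
f 44 20 21
f 44 21 45
f 45 21 22
f 45 22 23
f 47 46 49
f 47 49 48
f 49 46 50
f 49 50 48
f 50 46 51
f 50 51 48
f 51 46 52
f 51 52 48
f 52 46 53
f 52 53 48
f 53 46 54
f 53 54 48
f 54 46 55
f 54 55 48
f 55 46 56
f 55 56 48
f 56 46 57
f 56 57 48
f 57 46 58
f 57 58 48
f 58 46 59
f 58 59 48
f 59 46 60
f 59 60 48
f 60 46 47
f 60 47 48
f 62 61 65
f 62 65 63
f 63 65 66
f 63 66 64
f 65 61 67
f 65 67 66
f 66 67 68
f 66 68 64
f 67 61 69
f 67 69 68
f 68 69 70
f 68 70 64
f 69 61 71
f 69 71 70
f 70 71 72
f 70 72 64
f 71 61 73
f 71 73 72
f 72 73 74
f 72 74 64
f 73 61 75
f 73 75 74
f 74 75 76
f 74 76 64
f 75 61 77
f 75 77 76
f 76 77 78
f 76 78 64
f 77 61 79
f 77 79 78
f 78 79 80
f 78 80 64
f 79 61 81
f 79 81 80
f 80 81 82
f 80 82 64
f 81 61 83
f 81 83 82
f 82 83 84
f 82 84 64
f 83 61 85
f 83 85 84
f 84 85 86
f 84 86 64
f 85 61 87
f 85 87 86
f 86 87 88
f 86 88 64
f 87 61 89
f 87 89 88
f 88 89 90
f 88 90 64
f 89 61 62
f 89 62 90
f 90 62 63
f 90 63 64



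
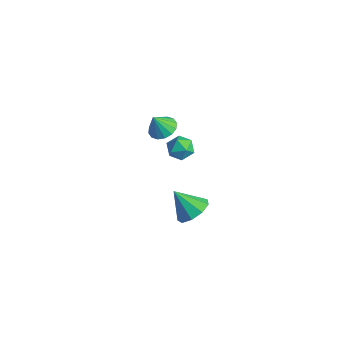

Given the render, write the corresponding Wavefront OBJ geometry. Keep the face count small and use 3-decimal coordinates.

v -3.181 2.781 1.098
v -2.279 2.824 1.205
v -3.299 2.199 2.322
v -2.442 3.229 1.382
v -2.804 3.514 1.483
v -3.266 3.602 1.481
v -3.706 3.471 1.376
v -4.005 3.154 1.197
v -4.084 2.738 0.991
v -3.921 2.333 0.814
v -3.559 2.048 0.713
v -3.097 1.96 0.716
v -2.657 2.091 0.821
v -2.357 2.408 1
v 4.389 -0.277 1.438
v 5.186 -0.92 1.711
v 3.431 -0.903 2.762
v 5.25 -0.286 2.057
v 4.911 0.352 2.114
v 4.327 0.696 1.854
v 3.773 0.585 1.4
v 3.507 0.071 0.964
v 3.654 -0.606 0.75
v 4.144 -1.129 0.858
v 4.75 -1.253 1.237
v -1.44 3.469 0.645
v -1.009 3.297 1.409
v -1.411 2.063 0.311
v -0.98 1.891 1.075
v -1.834 2.153 1.093
v -1.852 3.022 1.299
v -0.568 2.338 0.421
v -0.586 3.207 0.627
v -0.47 2.598 1.27
v -1.253 2.483 1.686
v -1.167 2.877 0.034
v -1.95 2.762 0.45
f 2 1 4
f 2 4 3
f 4 1 5
f 4 5 3
f 5 1 6
f 5 6 3
f 6 1 7
f 6 7 3
f 7 1 8
f 7 8 3
f 8 1 9
f 8 9 3
f 9 1 10
f 9 10 3
f 10 1 11
f 10 11 3
f 11 1 12
f 11 12 3
f 12 1 13
f 12 13 3
f 13 1 14
f 13 14 3
f 14 1 2
f 14 2 3
f 16 15 18
f 16 18 17
f 18 15 19
f 18 19 17
f 19 15 20
f 19 20 17
f 20 15 21
f 20 21 17
f 21 15 22
f 21 22 17
f 22 15 23
f 22 23 17
f 23 15 24
f 23 24 17
f 24 15 25
f 24 25 17
f 25 15 16
f 25 16 17
f 26 37 31
f 26 31 27
f 26 27 33
f 26 33 36
f 26 36 37
f 27 31 35
f 31 37 30
f 37 36 28
f 36 33 32
f 33 27 34
f 29 35 30
f 29 30 28
f 29 28 32
f 29 32 34
f 29 34 35
f 30 35 31
f 28 30 37
f 32 28 36
f 34 32 33
f 35 34 27



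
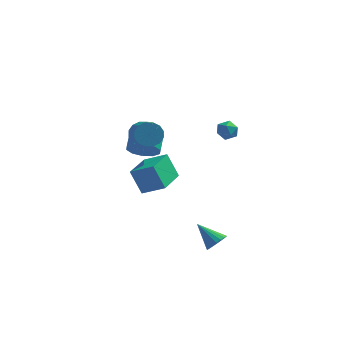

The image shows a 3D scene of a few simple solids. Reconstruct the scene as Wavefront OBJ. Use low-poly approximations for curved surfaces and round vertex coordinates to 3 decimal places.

v 1.253 -3.401 -2.528
v 1.628 -3.503 -2.007
v 0.187 -2.839 -1.652
v 1.702 -3.235 -2.089
v 1.687 -3.001 -2.257
v 1.586 -2.846 -2.48
v 1.419 -2.8 -2.712
v 1.219 -2.874 -2.907
v 1.026 -3.053 -3.028
v 0.878 -3.3 -3.049
v 0.803 -3.567 -2.968
v 0.818 -3.802 -2.799
v 0.919 -3.957 -2.577
v 1.086 -4.002 -2.345
v 1.286 -3.928 -2.149
v 1.479 -3.75 -2.029
v -3.075 0.042 -1.669
v -3.732 0.357 -0.324
v -2.679 1.935 -1.919
v -3.337 2.25 -0.574
v -1.843 -0.13 -1.026
v -2.501 0.185 0.319
v -1.448 1.763 -1.276
v -2.105 2.078 0.069
v -3.505 2.997 -0.32
v -2.587 2.911 -0.201
v -2.576 3.857 0.398
v -3.495 3.943 0.28
v -2.677 3.216 -0.68
v -2.666 4.162 -0.081
v -3.083 3.437 -1.022
v -3.072 4.383 -0.422
v -3.65 3.49 -1.095
v -3.639 4.436 -0.496
v -4.163 3.354 -0.872
v -4.152 4.301 -0.273
v -4.424 3.083 -0.438
v -4.413 4.029 0.161
v -4.334 2.778 0.041
v -4.323 3.724 0.64
v -3.928 2.557 0.382
v -3.917 3.503 0.982
v -3.361 2.504 0.456
v -3.35 3.45 1.055
v -2.848 2.639 0.233
v -2.837 3.586 0.832
v -3.267 1.664 1.781
v -2.545 1.787 1.541
v -1.971 0.238 2.48
v -2.693 0.116 2.719
v -2.575 1.985 1.886
v -2.001 0.436 2.825
v -2.79 2.097 2.202
v -2.216 0.548 3.141
v -3.132 2.093 2.406
v -2.558 0.545 3.345
v -3.511 1.975 2.442
v -2.937 0.426 3.381
v -3.825 1.773 2.3
v -3.251 0.224 3.239
v -3.989 1.542 2.02
v -3.415 -0.007 2.959
v -3.959 1.344 1.675
v -3.385 -0.205 2.614
v -3.744 1.232 1.359
v -3.17 -0.317 2.298
v -3.402 1.235 1.155
v -2.828 -0.313 2.094
v -3.023 1.354 1.119
v -2.449 -0.195 2.058
v -2.709 1.556 1.261
v -2.135 0.007 2.2
v 0.728 0.351 3.636
v 1.284 0.597 3.805
v 1.156 -0.037 2.795
v 1.712 0.209 2.964
v 1.464 -0.268 3.294
v 1.2 -0.028 3.814
v 1.24 0.588 2.786
v 0.976 0.828 3.306
v 1.6 0.744 3.28
v 1.739 0.215 3.594
v 0.701 0.345 3.006
v 0.84 -0.184 3.32
f 2 1 4
f 2 4 3
f 4 1 5
f 4 5 3
f 5 1 6
f 5 6 3
f 6 1 7
f 6 7 3
f 7 1 8
f 7 8 3
f 8 1 9
f 8 9 3
f 9 1 10
f 9 10 3
f 10 1 11
f 10 11 3
f 11 1 12
f 11 12 3
f 12 1 13
f 12 13 3
f 13 1 14
f 13 14 3
f 14 1 15
f 14 15 3
f 15 1 16
f 15 16 3
f 16 1 2
f 16 2 3
f 18 20 17
f 21 18 17
f 17 20 19
f 19 21 17
f 18 24 20
f 22 18 21
f 22 24 18
f 20 24 19
f 23 21 19
f 19 24 23
f 23 22 21
f 24 22 23
f 26 25 29
f 26 29 27
f 27 29 30
f 27 30 28
f 29 25 31
f 29 31 30
f 30 31 32
f 30 32 28
f 31 25 33
f 31 33 32
f 32 33 34
f 32 34 28
f 33 25 35
f 33 35 34
f 34 35 36
f 34 36 28
f 35 25 37
f 35 37 36
f 36 37 38
f 36 38 28
f 37 25 39
f 37 39 38
f 38 39 40
f 38 40 28
f 39 25 41
f 39 41 40
f 40 41 42
f 40 42 28
f 41 25 43
f 41 43 42
f 42 43 44
f 42 44 28
f 43 25 45
f 43 45 44
f 44 45 46
f 44 46 28
f 45 25 26
f 45 26 46
f 46 26 27
f 46 27 28
f 48 47 51
f 48 51 49
f 49 51 52
f 49 52 50
f 51 47 53
f 51 53 52
f 52 53 54
f 52 54 50
f 53 47 55
f 53 55 54
f 54 55 56
f 54 56 50
f 55 47 57
f 55 57 56
f 56 57 58
f 56 58 50
f 57 47 59
f 57 59 58
f 58 59 60
f 58 60 50
f 59 47 61
f 59 61 60
f 60 61 62
f 60 62 50
f 61 47 63
f 61 63 62
f 62 63 64
f 62 64 50
f 63 47 65
f 63 65 64
f 64 65 66
f 64 66 50
f 65 47 67
f 65 67 66
f 66 67 68
f 66 68 50
f 67 47 69
f 67 69 68
f 68 69 70
f 68 70 50
f 69 47 71
f 69 71 70
f 70 71 72
f 70 72 50
f 71 47 48
f 71 48 72
f 72 48 49
f 72 49 50
f 73 84 78
f 73 78 74
f 73 74 80
f 73 80 83
f 73 83 84
f 74 78 82
f 78 84 77
f 84 83 75
f 83 80 79
f 80 74 81
f 76 82 77
f 76 77 75
f 76 75 79
f 76 79 81
f 76 81 82
f 77 82 78
f 75 77 84
f 79 75 83
f 81 79 80
f 82 81 74



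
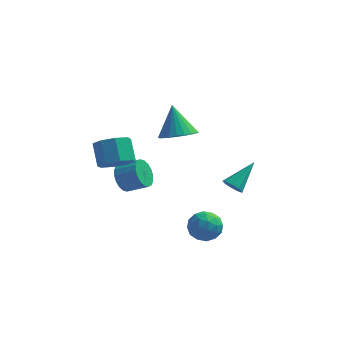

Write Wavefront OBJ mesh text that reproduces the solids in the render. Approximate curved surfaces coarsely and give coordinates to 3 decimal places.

v 1.217 1.609 -2.214
v 1.395 1.912 -2.701
v 2.063 2.831 -1.146
v 1.031 2.052 -2.574
v 0.754 1.986 -2.278
v 0.694 1.743 -1.953
v 0.878 1.438 -1.75
v 1.221 1.213 -1.764
v 1.562 1.173 -1.989
v 1.742 1.338 -2.319
v 1.676 1.63 -2.601
v -4.056 0.954 -1.818
v -3.685 1.213 -2.526
v -2.614 1.146 -1.989
v -2.984 0.886 -1.282
v -3.755 1.533 -2.347
v -2.683 1.466 -1.81
v -3.884 1.739 -2.063
v -2.813 1.672 -1.526
v -4.048 1.789 -1.73
v -2.976 1.722 -1.193
v -4.213 1.673 -1.415
v -3.141 1.606 -0.878
v -4.347 1.416 -1.18
v -3.275 1.348 -0.643
v -4.423 1.066 -1.071
v -3.352 0.999 -0.535
v -4.426 0.694 -1.111
v -3.355 0.627 -0.574
v -4.357 0.374 -1.29
v -3.285 0.307 -0.753
v -4.227 0.168 -1.574
v -3.156 0.101 -1.037
v -4.064 0.118 -1.907
v -2.992 0.051 -1.37
v -3.899 0.234 -2.222
v -2.827 0.167 -1.685
v -3.765 0.492 -2.457
v -2.693 0.424 -1.92
v -3.688 0.841 -2.565
v -2.617 0.774 -2.029
v 0.748 -1.282 -2.147
v 1.241 -1.326 -2.904
v -0.341 -1.994 -2.816
v 0.152 -2.038 -3.573
v 0.395 -2.518 -2.846
v 1.068 -2.078 -2.433
v -0.168 -1.242 -3.287
v 0.505 -0.802 -2.874
v 0.675 -1.301 -3.608
v 1.023 -2.09 -3.336
v -0.123 -1.23 -2.384
v 0.225 -2.019 -2.112
v 1.09 -1.241 -2.467
v -0.19 -2.079 -3.253
v -0.047 -2.361 -2.826
v 0.243 -2.387 -3.271
v 0.988 -1.684 -2.19
v 1.278 -1.709 -2.634
v 0.781 -2.41 -2.601
v -0.378 -1.611 -3.086
v -0.088 -1.636 -3.53
v 0.657 -0.933 -2.449
v 0.947 -0.959 -2.894
v 0.119 -0.91 -3.119
v 1.047 -1.252 -3.325
v 0.407 -1.671 -3.719
v 0.219 -1.203 -3.551
v 0.614 -0.945 -3.308
v 1.252 -1.716 -3.165
v 0.612 -2.135 -3.559
v 0.755 -2.417 -3.132
v 1.15 -2.158 -2.888
v 0.919 -1.701 -3.579
v 0.288 -1.185 -2.161
v -0.352 -1.604 -2.555
v -0.25 -1.162 -2.832
v 0.145 -0.903 -2.588
v 0.493 -1.649 -2.001
v -0.147 -2.068 -2.395
v 0.286 -2.375 -2.412
v 0.681 -2.117 -2.169
v -0.019 -1.619 -2.141
v -3.367 -3.281 2.095
v -2.59 -3.403 2.532
v -2.995 -2.58 3.482
v -3.773 -2.459 3.045
v -2.563 -2.877 2.088
v -2.969 -2.054 3.038
v -3.008 -2.587 1.648
v -3.413 -1.765 2.598
v -3.663 -2.705 1.47
v -4.068 -1.883 2.42
v -4.145 -3.16 1.658
v -4.55 -2.337 2.608
v -4.171 -3.686 2.102
v -4.577 -2.863 3.052
v -3.727 -3.975 2.542
v -4.132 -3.153 3.492
v -3.072 -3.857 2.72
v -3.477 -3.035 3.67
v -1.736 3.06 0.199
v -1.266 2.315 0.693
v -2.204 3.84 1.821
v -0.974 2.576 0.652
v -0.798 2.91 0.542
v -0.764 3.268 0.38
v -0.878 3.594 0.19
v -1.123 3.839 0.002
v -1.461 3.965 -0.157
v -1.841 3.953 -0.261
v -2.205 3.806 -0.295
v -2.497 3.545 -0.254
v -2.674 3.21 -0.144
v -2.707 2.852 0.018
v -2.593 2.526 0.208
v -2.348 2.282 0.396
v -2.01 2.155 0.554
v -1.63 2.167 0.659
f 2 1 4
f 2 4 3
f 4 1 5
f 4 5 3
f 5 1 6
f 5 6 3
f 6 1 7
f 6 7 3
f 7 1 8
f 7 8 3
f 8 1 9
f 8 9 3
f 9 1 10
f 9 10 3
f 10 1 11
f 10 11 3
f 11 1 2
f 11 2 3
f 13 12 16
f 13 16 14
f 14 16 17
f 14 17 15
f 16 12 18
f 16 18 17
f 17 18 19
f 17 19 15
f 18 12 20
f 18 20 19
f 19 20 21
f 19 21 15
f 20 12 22
f 20 22 21
f 21 22 23
f 21 23 15
f 22 12 24
f 22 24 23
f 23 24 25
f 23 25 15
f 24 12 26
f 24 26 25
f 25 26 27
f 25 27 15
f 26 12 28
f 26 28 27
f 27 28 29
f 27 29 15
f 28 12 30
f 28 30 29
f 29 30 31
f 29 31 15
f 30 12 32
f 30 32 31
f 31 32 33
f 31 33 15
f 32 12 34
f 32 34 33
f 33 34 35
f 33 35 15
f 34 12 36
f 34 36 35
f 35 36 37
f 35 37 15
f 36 12 38
f 36 38 37
f 37 38 39
f 37 39 15
f 38 12 40
f 38 40 39
f 39 40 41
f 39 41 15
f 40 12 13
f 40 13 41
f 41 13 14
f 41 14 15
f 42 79 58
f 79 53 82
f 58 82 47
f 79 82 58
f 42 58 54
f 58 47 59
f 54 59 43
f 58 59 54
f 42 54 63
f 54 43 64
f 63 64 49
f 54 64 63
f 42 63 75
f 63 49 78
f 75 78 52
f 63 78 75
f 42 75 79
f 75 52 83
f 79 83 53
f 75 83 79
f 43 59 70
f 59 47 73
f 70 73 51
f 59 73 70
f 47 82 60
f 82 53 81
f 60 81 46
f 82 81 60
f 53 83 80
f 83 52 76
f 80 76 44
f 83 76 80
f 52 78 77
f 78 49 65
f 77 65 48
f 78 65 77
f 49 64 69
f 64 43 66
f 69 66 50
f 64 66 69
f 45 71 57
f 71 51 72
f 57 72 46
f 71 72 57
f 45 57 55
f 57 46 56
f 55 56 44
f 57 56 55
f 45 55 62
f 55 44 61
f 62 61 48
f 55 61 62
f 45 62 67
f 62 48 68
f 67 68 50
f 62 68 67
f 45 67 71
f 67 50 74
f 71 74 51
f 67 74 71
f 46 72 60
f 72 51 73
f 60 73 47
f 72 73 60
f 44 56 80
f 56 46 81
f 80 81 53
f 56 81 80
f 48 61 77
f 61 44 76
f 77 76 52
f 61 76 77
f 50 68 69
f 68 48 65
f 69 65 49
f 68 65 69
f 51 74 70
f 74 50 66
f 70 66 43
f 74 66 70
f 85 84 88
f 85 88 86
f 86 88 89
f 86 89 87
f 88 84 90
f 88 90 89
f 89 90 91
f 89 91 87
f 90 84 92
f 90 92 91
f 91 92 93
f 91 93 87
f 92 84 94
f 92 94 93
f 93 94 95
f 93 95 87
f 94 84 96
f 94 96 95
f 95 96 97
f 95 97 87
f 96 84 98
f 96 98 97
f 97 98 99
f 97 99 87
f 98 84 100
f 98 100 99
f 99 100 101
f 99 101 87
f 100 84 85
f 100 85 101
f 101 85 86
f 101 86 87
f 103 102 105
f 103 105 104
f 105 102 106
f 105 106 104
f 106 102 107
f 106 107 104
f 107 102 108
f 107 108 104
f 108 102 109
f 108 109 104
f 109 102 110
f 109 110 104
f 110 102 111
f 110 111 104
f 111 102 112
f 111 112 104
f 112 102 113
f 112 113 104
f 113 102 114
f 113 114 104
f 114 102 115
f 114 115 104
f 115 102 116
f 115 116 104
f 116 102 117
f 116 117 104
f 117 102 118
f 117 118 104
f 118 102 119
f 118 119 104
f 119 102 103
f 119 103 104



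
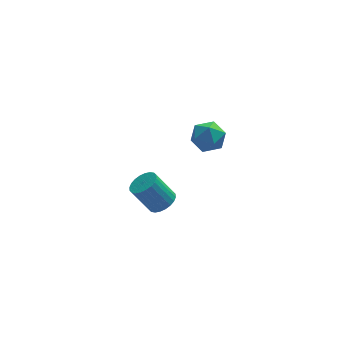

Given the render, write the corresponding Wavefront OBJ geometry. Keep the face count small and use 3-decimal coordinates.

v 1.701 -2.044 2.771
v 2.193 -2.305 3.535
v 1.427 -3.515 2.445
v 1.919 -3.776 3.209
v 1.086 -3.339 3.31
v 1.255 -2.43 3.511
v 2.365 -3.39 2.469
v 2.534 -2.481 2.67
v 2.603 -3.137 3.349
v 1.813 -3.105 3.869
v 1.807 -2.715 2.111
v 1.017 -2.683 2.631
v -0.077 -0.911 -3.803
v 0.612 -0.787 -3.396
v -0.294 -0.504 -1.95
v -0.983 -0.629 -2.357
v 0.545 -0.494 -3.495
v -0.361 -0.211 -2.049
v 0.384 -0.265 -3.641
v -0.523 0.018 -2.195
v 0.152 -0.135 -3.812
v -0.754 0.148 -2.365
v -0.114 -0.122 -3.981
v -1.021 0.161 -2.535
v -0.375 -0.23 -4.123
v -1.282 0.053 -2.677
v -0.591 -0.441 -4.217
v -1.497 -0.159 -2.771
v -0.728 -0.725 -4.248
v -1.634 -0.442 -2.801
v -0.766 -1.036 -4.21
v -1.672 -0.753 -2.764
v -0.699 -1.329 -4.111
v -1.605 -1.046 -2.665
v -0.537 -1.558 -3.965
v -1.444 -1.275 -2.519
v -0.306 -1.688 -3.795
v -1.212 -1.405 -2.348
v -0.039 -1.701 -3.625
v -0.946 -1.418 -2.179
v 0.222 -1.593 -3.483
v -0.685 -1.31 -2.037
v 0.437 -1.381 -3.389
v -0.469 -1.099 -1.943
v 0.574 -1.098 -3.359
v -0.332 -0.815 -1.912
f 1 12 6
f 1 6 2
f 1 2 8
f 1 8 11
f 1 11 12
f 2 6 10
f 6 12 5
f 12 11 3
f 11 8 7
f 8 2 9
f 4 10 5
f 4 5 3
f 4 3 7
f 4 7 9
f 4 9 10
f 5 10 6
f 3 5 12
f 7 3 11
f 9 7 8
f 10 9 2
f 14 13 17
f 14 17 15
f 15 17 18
f 15 18 16
f 17 13 19
f 17 19 18
f 18 19 20
f 18 20 16
f 19 13 21
f 19 21 20
f 20 21 22
f 20 22 16
f 21 13 23
f 21 23 22
f 22 23 24
f 22 24 16
f 23 13 25
f 23 25 24
f 24 25 26
f 24 26 16
f 25 13 27
f 25 27 26
f 26 27 28
f 26 28 16
f 27 13 29
f 27 29 28
f 28 29 30
f 28 30 16
f 29 13 31
f 29 31 30
f 30 31 32
f 30 32 16
f 31 13 33
f 31 33 32
f 32 33 34
f 32 34 16
f 33 13 35
f 33 35 34
f 34 35 36
f 34 36 16
f 35 13 37
f 35 37 36
f 36 37 38
f 36 38 16
f 37 13 39
f 37 39 38
f 38 39 40
f 38 40 16
f 39 13 41
f 39 41 40
f 40 41 42
f 40 42 16
f 41 13 43
f 41 43 42
f 42 43 44
f 42 44 16
f 43 13 45
f 43 45 44
f 44 45 46
f 44 46 16
f 45 13 14
f 45 14 46
f 46 14 15
f 46 15 16



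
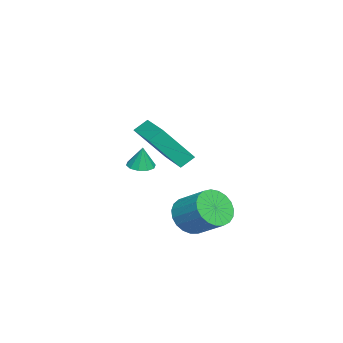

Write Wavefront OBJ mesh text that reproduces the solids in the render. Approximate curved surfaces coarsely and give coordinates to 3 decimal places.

v 1.573 2.467 -0.237
v 2.152 1.8 0.251
v 2.827 3.025 1.126
v 2.247 3.693 0.637
v 2.394 1.901 -0.077
v 3.068 3.127 0.798
v 2.493 2.1 -0.433
v 3.168 3.326 0.442
v 2.434 2.363 -0.755
v 3.108 3.589 0.12
v 2.225 2.644 -0.988
v 2.9 3.869 -0.113
v 1.904 2.894 -1.091
v 2.578 4.12 -0.216
v 1.525 3.07 -1.046
v 2.2 4.296 -0.171
v 1.155 3.142 -0.862
v 1.83 4.368 0.013
v 0.857 3.098 -0.569
v 1.531 4.323 0.306
v 0.683 2.944 -0.219
v 1.357 4.17 0.655
v 0.662 2.708 0.127
v 1.337 3.934 1.002
v 0.799 2.43 0.411
v 1.474 3.656 1.286
v 1.07 2.159 0.582
v 1.744 3.384 1.457
v 1.428 1.941 0.612
v 2.102 3.166 1.487
v 1.81 1.814 0.495
v 2.485 3.039 1.37
v -0.521 0.849 2.294
v 0.146 -0.361 3.98
v -0.884 1.371 2.812
v -0.217 0.161 4.498
v 1.257 1.979 2.402
v 1.924 0.769 4.088
v 0.894 2.501 2.92
v 1.561 1.291 4.606
v -3.363 -1.001 0.565
v -2.787 -1.342 0.524
v -3.197 -0.859 1.715
v -2.704 -0.941 0.463
v -2.872 -0.563 0.44
v -3.228 -0.353 0.465
v -3.635 -0.39 0.529
v -3.939 -0.661 0.606
v -4.022 -1.062 0.668
v -3.854 -1.439 0.691
v -3.498 -1.65 0.665
v -3.091 -1.612 0.602
f 2 1 5
f 2 5 3
f 3 5 6
f 3 6 4
f 5 1 7
f 5 7 6
f 6 7 8
f 6 8 4
f 7 1 9
f 7 9 8
f 8 9 10
f 8 10 4
f 9 1 11
f 9 11 10
f 10 11 12
f 10 12 4
f 11 1 13
f 11 13 12
f 12 13 14
f 12 14 4
f 13 1 15
f 13 15 14
f 14 15 16
f 14 16 4
f 15 1 17
f 15 17 16
f 16 17 18
f 16 18 4
f 17 1 19
f 17 19 18
f 18 19 20
f 18 20 4
f 19 1 21
f 19 21 20
f 20 21 22
f 20 22 4
f 21 1 23
f 21 23 22
f 22 23 24
f 22 24 4
f 23 1 25
f 23 25 24
f 24 25 26
f 24 26 4
f 25 1 27
f 25 27 26
f 26 27 28
f 26 28 4
f 27 1 29
f 27 29 28
f 28 29 30
f 28 30 4
f 29 1 31
f 29 31 30
f 30 31 32
f 30 32 4
f 31 1 2
f 31 2 32
f 32 2 3
f 32 3 4
f 34 36 33
f 37 34 33
f 33 36 35
f 35 37 33
f 34 40 36
f 38 34 37
f 38 40 34
f 36 40 35
f 39 37 35
f 35 40 39
f 39 38 37
f 40 38 39
f 42 41 44
f 42 44 43
f 44 41 45
f 44 45 43
f 45 41 46
f 45 46 43
f 46 41 47
f 46 47 43
f 47 41 48
f 47 48 43
f 48 41 49
f 48 49 43
f 49 41 50
f 49 50 43
f 50 41 51
f 50 51 43
f 51 41 52
f 51 52 43
f 52 41 42
f 52 42 43



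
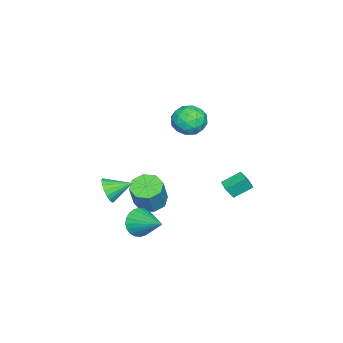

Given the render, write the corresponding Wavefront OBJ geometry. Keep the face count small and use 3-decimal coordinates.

v -0.23 -1.632 -4.231
v 0.555 -1.12 -4.634
v 1.414 -1.035 -2.852
v 0.63 -1.548 -2.449
v -0.014 -0.647 -4.382
v 0.846 -0.562 -2.6
v -0.708 -0.752 -4.042
v 0.151 -0.667 -2.26
v -1.123 -1.372 -3.812
v -0.263 -1.287 -2.031
v -1.014 -2.145 -3.828
v -0.155 -2.06 -2.046
v -0.446 -2.618 -4.08
v 0.414 -2.533 -2.298
v 0.249 -2.513 -4.42
v 1.108 -2.428 -2.638
v 0.663 -1.893 -4.649
v 1.523 -1.808 -2.868
v -1.418 2.819 -2.994
v -2.099 3.775 -2.287
v -0.727 3.346 -3.04
v -1.407 4.301 -2.332
v -1.073 2.439 -2.148
v -1.753 3.394 -1.44
v -0.381 2.965 -2.193
v -1.062 3.921 -1.486
v 3.568 -0.712 -3.398
v 4.024 -0.492 -4.271
v 4.412 1.012 -2.522
v 3.682 -0.303 -4.314
v 3.322 -0.175 -4.217
v 2.999 -0.13 -3.996
v 2.763 -0.173 -3.683
v 2.649 -0.298 -3.327
v 2.675 -0.486 -2.982
v 2.837 -0.708 -2.7
v 3.111 -0.932 -2.524
v 3.453 -1.121 -2.481
v 3.814 -1.249 -2.578
v 4.136 -1.294 -2.8
v 4.372 -1.251 -3.112
v 4.486 -1.126 -3.468
v 4.46 -0.938 -3.814
v 4.298 -0.716 -4.095
v 0.957 1.637 2.974
v 1.702 1.243 3.703
v -0.382 0.997 3.997
v 0.363 0.603 4.726
v 0.218 1.703 4.617
v 1.045 2.098 3.984
v 0.275 0.142 3.716
v 1.102 0.537 3.083
v 1.281 0.319 4.161
v 1.245 1.284 4.718
v 0.075 0.956 2.982
v 0.039 1.921 3.539
v 1.447 1.496 3.248
v -0.127 0.744 4.452
v -0.213 1.39 4.388
v 0.225 1.159 4.816
v 1.061 1.999 3.414
v 1.499 1.767 3.842
v 0.627 2.038 4.38
v -0.179 0.473 3.858
v 0.259 0.241 4.286
v 1.095 1.081 2.884
v 1.533 0.85 3.312
v 0.693 0.202 3.32
v 1.638 0.722 3.946
v 0.85 0.345 4.548
v 0.798 0.074 3.954
v 1.285 0.307 3.582
v 1.617 1.289 4.274
v 0.83 0.912 4.876
v 0.744 1.559 4.811
v 1.231 1.791 4.439
v 1.369 0.745 4.543
v 0.49 1.328 2.824
v -0.297 0.951 3.426
v 0.089 0.449 3.261
v 0.576 0.681 2.889
v 0.47 1.895 3.152
v -0.318 1.518 3.754
v 0.035 1.933 4.118
v 0.522 2.166 3.746
v -0.049 1.495 3.157
v 3.423 -2.73 -1.306
v 3.914 -2.839 -0.56
v 2.837 -1.45 -0.734
v 4.156 -2.623 -0.796
v 4.253 -2.429 -1.132
v 4.185 -2.294 -1.503
v 3.966 -2.245 -1.835
v 3.64 -2.293 -2.062
v 3.27 -2.427 -2.14
v 2.931 -2.621 -2.052
v 2.689 -2.837 -1.817
v 2.593 -3.032 -1.48
v 2.661 -3.167 -1.109
v 2.879 -3.215 -0.777
v 3.206 -3.168 -0.55
v 3.575 -3.033 -0.473
f 2 1 5
f 2 5 3
f 3 5 6
f 3 6 4
f 5 1 7
f 5 7 6
f 6 7 8
f 6 8 4
f 7 1 9
f 7 9 8
f 8 9 10
f 8 10 4
f 9 1 11
f 9 11 10
f 10 11 12
f 10 12 4
f 11 1 13
f 11 13 12
f 12 13 14
f 12 14 4
f 13 1 15
f 13 15 14
f 14 15 16
f 14 16 4
f 15 1 17
f 15 17 16
f 16 17 18
f 16 18 4
f 17 1 2
f 17 2 18
f 18 2 3
f 18 3 4
f 20 22 19
f 23 20 19
f 19 22 21
f 21 23 19
f 20 26 22
f 24 20 23
f 24 26 20
f 22 26 21
f 25 23 21
f 21 26 25
f 25 24 23
f 26 24 25
f 28 27 30
f 28 30 29
f 30 27 31
f 30 31 29
f 31 27 32
f 31 32 29
f 32 27 33
f 32 33 29
f 33 27 34
f 33 34 29
f 34 27 35
f 34 35 29
f 35 27 36
f 35 36 29
f 36 27 37
f 36 37 29
f 37 27 38
f 37 38 29
f 38 27 39
f 38 39 29
f 39 27 40
f 39 40 29
f 40 27 41
f 40 41 29
f 41 27 42
f 41 42 29
f 42 27 43
f 42 43 29
f 43 27 44
f 43 44 29
f 44 27 28
f 44 28 29
f 45 82 61
f 82 56 85
f 61 85 50
f 82 85 61
f 45 61 57
f 61 50 62
f 57 62 46
f 61 62 57
f 45 57 66
f 57 46 67
f 66 67 52
f 57 67 66
f 45 66 78
f 66 52 81
f 78 81 55
f 66 81 78
f 45 78 82
f 78 55 86
f 82 86 56
f 78 86 82
f 46 62 73
f 62 50 76
f 73 76 54
f 62 76 73
f 50 85 63
f 85 56 84
f 63 84 49
f 85 84 63
f 56 86 83
f 86 55 79
f 83 79 47
f 86 79 83
f 55 81 80
f 81 52 68
f 80 68 51
f 81 68 80
f 52 67 72
f 67 46 69
f 72 69 53
f 67 69 72
f 48 74 60
f 74 54 75
f 60 75 49
f 74 75 60
f 48 60 58
f 60 49 59
f 58 59 47
f 60 59 58
f 48 58 65
f 58 47 64
f 65 64 51
f 58 64 65
f 48 65 70
f 65 51 71
f 70 71 53
f 65 71 70
f 48 70 74
f 70 53 77
f 74 77 54
f 70 77 74
f 49 75 63
f 75 54 76
f 63 76 50
f 75 76 63
f 47 59 83
f 59 49 84
f 83 84 56
f 59 84 83
f 51 64 80
f 64 47 79
f 80 79 55
f 64 79 80
f 53 71 72
f 71 51 68
f 72 68 52
f 71 68 72
f 54 77 73
f 77 53 69
f 73 69 46
f 77 69 73
f 88 87 90
f 88 90 89
f 90 87 91
f 90 91 89
f 91 87 92
f 91 92 89
f 92 87 93
f 92 93 89
f 93 87 94
f 93 94 89
f 94 87 95
f 94 95 89
f 95 87 96
f 95 96 89
f 96 87 97
f 96 97 89
f 97 87 98
f 97 98 89
f 98 87 99
f 98 99 89
f 99 87 100
f 99 100 89
f 100 87 101
f 100 101 89
f 101 87 102
f 101 102 89
f 102 87 88
f 102 88 89



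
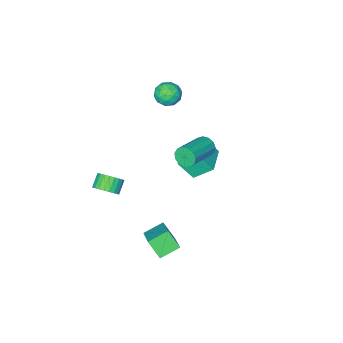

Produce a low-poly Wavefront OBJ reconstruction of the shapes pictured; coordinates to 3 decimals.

v -1.359 1.578 2.741
v -1.076 1.366 2.137
v 0.882 1.989 2.835
v 0.599 2.202 3.439
v -1.178 1.744 2.085
v 0.78 2.367 2.783
v -1.337 2.069 2.242
v 0.621 2.692 2.94
v -1.503 2.238 2.557
v 0.455 2.861 3.255
v -1.624 2.198 2.93
v 0.334 2.821 3.628
v -1.66 1.961 3.244
v 0.298 2.585 3.942
v -1.601 1.603 3.398
v 0.357 2.226 4.095
v -1.465 1.237 3.343
v 0.493 1.86 4.041
v -1.295 0.979 3.097
v 0.663 1.602 3.795
v -1.146 0.912 2.738
v 0.812 1.535 3.436
v -1.064 1.056 2.38
v 0.894 1.679 3.078
v -2.863 -2.599 4.084
v -2.405 -2.267 3.392
v -1.655 -3.213 4.588
v -1.197 -2.881 3.896
v -1.512 -2.333 4.527
v -2.259 -1.953 4.216
v -1.801 -3.527 3.764
v -2.548 -3.147 3.453
v -1.749 -2.84 3.194
v -1.571 -2.102 3.666
v -2.489 -3.378 4.314
v -2.311 -2.64 4.786
v -2.74 -2.379 3.694
v -1.32 -3.101 4.286
v -1.505 -2.779 4.657
v -1.236 -2.584 4.25
v -2.654 -2.195 4.178
v -2.385 -1.999 3.772
v -1.86 -2.038 4.439
v -1.675 -3.481 4.208
v -1.406 -3.285 3.802
v -2.824 -2.896 3.73
v -2.555 -2.701 3.323
v -2.2 -3.442 3.541
v -2.086 -2.521 3.171
v -1.375 -2.882 3.467
v -1.73 -3.261 3.389
v -2.169 -3.038 3.206
v -1.981 -2.087 3.448
v -1.27 -2.448 3.744
v -1.456 -2.126 4.115
v -1.895 -1.903 3.932
v -1.595 -2.424 3.332
v -2.79 -3.032 4.236
v -2.079 -3.393 4.532
v -2.165 -3.577 4.048
v -2.604 -3.354 3.865
v -2.685 -2.598 4.513
v -1.974 -2.959 4.809
v -1.891 -2.442 4.774
v -2.33 -2.219 4.591
v -2.465 -3.056 4.648
v -4.286 -2.611 -3.815
v -3.687 -3.38 -2.648
v -5.143 -1.737 -2.799
v -4.544 -2.506 -1.633
v -2.856 -1.334 -3.707
v -2.257 -2.103 -2.541
v -3.713 -0.46 -2.692
v -3.114 -1.229 -1.525
v 2.188 -3.386 -3.474
v 2.676 -4.06 -3.359
v 1.981 -4.448 -2.69
v 1.492 -3.774 -2.806
v 2.788 -3.859 -3.126
v 2.093 -4.247 -2.457
v 2.809 -3.586 -2.945
v 2.114 -3.974 -2.276
v 2.735 -3.282 -2.846
v 2.04 -3.671 -2.177
v 2.578 -2.995 -2.842
v 1.883 -3.383 -2.173
v 2.361 -2.766 -2.934
v 1.666 -3.155 -2.265
v 2.118 -2.633 -3.109
v 1.423 -3.021 -2.44
v 1.886 -2.613 -3.339
v 1.191 -3.002 -2.67
v 1.699 -2.712 -3.59
v 1.004 -3.1 -2.921
v 1.587 -2.913 -3.823
v 0.892 -3.301 -3.154
v 1.566 -3.186 -4.004
v 0.871 -3.574 -3.335
v 1.64 -3.489 -4.103
v 0.945 -3.878 -3.434
v 1.797 -3.777 -4.107
v 1.102 -4.165 -3.438
v 2.014 -4.005 -4.015
v 1.319 -4.394 -3.346
v 2.257 -4.139 -3.84
v 1.562 -4.527 -3.171
v 2.489 -4.158 -3.61
v 1.794 -4.547 -2.941
v 2.545 2.7 -1.171
v 3.398 4.244 -0.049
v 2.343 3.532 -2.163
v 3.196 5.076 -1.041
v 3.724 2.404 -1.659
v 4.577 3.948 -0.537
v 3.522 3.236 -2.651
v 4.375 4.78 -1.529
f 2 1 5
f 2 5 3
f 3 5 6
f 3 6 4
f 5 1 7
f 5 7 6
f 6 7 8
f 6 8 4
f 7 1 9
f 7 9 8
f 8 9 10
f 8 10 4
f 9 1 11
f 9 11 10
f 10 11 12
f 10 12 4
f 11 1 13
f 11 13 12
f 12 13 14
f 12 14 4
f 13 1 15
f 13 15 14
f 14 15 16
f 14 16 4
f 15 1 17
f 15 17 16
f 16 17 18
f 16 18 4
f 17 1 19
f 17 19 18
f 18 19 20
f 18 20 4
f 19 1 21
f 19 21 20
f 20 21 22
f 20 22 4
f 21 1 23
f 21 23 22
f 22 23 24
f 22 24 4
f 23 1 2
f 23 2 24
f 24 2 3
f 24 3 4
f 25 62 41
f 62 36 65
f 41 65 30
f 62 65 41
f 25 41 37
f 41 30 42
f 37 42 26
f 41 42 37
f 25 37 46
f 37 26 47
f 46 47 32
f 37 47 46
f 25 46 58
f 46 32 61
f 58 61 35
f 46 61 58
f 25 58 62
f 58 35 66
f 62 66 36
f 58 66 62
f 26 42 53
f 42 30 56
f 53 56 34
f 42 56 53
f 30 65 43
f 65 36 64
f 43 64 29
f 65 64 43
f 36 66 63
f 66 35 59
f 63 59 27
f 66 59 63
f 35 61 60
f 61 32 48
f 60 48 31
f 61 48 60
f 32 47 52
f 47 26 49
f 52 49 33
f 47 49 52
f 28 54 40
f 54 34 55
f 40 55 29
f 54 55 40
f 28 40 38
f 40 29 39
f 38 39 27
f 40 39 38
f 28 38 45
f 38 27 44
f 45 44 31
f 38 44 45
f 28 45 50
f 45 31 51
f 50 51 33
f 45 51 50
f 28 50 54
f 50 33 57
f 54 57 34
f 50 57 54
f 29 55 43
f 55 34 56
f 43 56 30
f 55 56 43
f 27 39 63
f 39 29 64
f 63 64 36
f 39 64 63
f 31 44 60
f 44 27 59
f 60 59 35
f 44 59 60
f 33 51 52
f 51 31 48
f 52 48 32
f 51 48 52
f 34 57 53
f 57 33 49
f 53 49 26
f 57 49 53
f 68 70 67
f 71 68 67
f 67 70 69
f 69 71 67
f 68 74 70
f 72 68 71
f 72 74 68
f 70 74 69
f 73 71 69
f 69 74 73
f 73 72 71
f 74 72 73
f 76 75 79
f 76 79 77
f 77 79 80
f 77 80 78
f 79 75 81
f 79 81 80
f 80 81 82
f 80 82 78
f 81 75 83
f 81 83 82
f 82 83 84
f 82 84 78
f 83 75 85
f 83 85 84
f 84 85 86
f 84 86 78
f 85 75 87
f 85 87 86
f 86 87 88
f 86 88 78
f 87 75 89
f 87 89 88
f 88 89 90
f 88 90 78
f 89 75 91
f 89 91 90
f 90 91 92
f 90 92 78
f 91 75 93
f 91 93 92
f 92 93 94
f 92 94 78
f 93 75 95
f 93 95 94
f 94 95 96
f 94 96 78
f 95 75 97
f 95 97 96
f 96 97 98
f 96 98 78
f 97 75 99
f 97 99 98
f 98 99 100
f 98 100 78
f 99 75 101
f 99 101 100
f 100 101 102
f 100 102 78
f 101 75 103
f 101 103 102
f 102 103 104
f 102 104 78
f 103 75 105
f 103 105 104
f 104 105 106
f 104 106 78
f 105 75 107
f 105 107 106
f 106 107 108
f 106 108 78
f 107 75 76
f 107 76 108
f 108 76 77
f 108 77 78
f 110 112 109
f 113 110 109
f 109 112 111
f 111 113 109
f 110 116 112
f 114 110 113
f 114 116 110
f 112 116 111
f 115 113 111
f 111 116 115
f 115 114 113
f 116 114 115



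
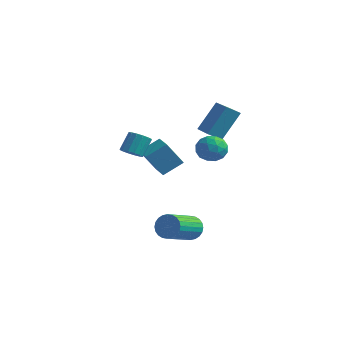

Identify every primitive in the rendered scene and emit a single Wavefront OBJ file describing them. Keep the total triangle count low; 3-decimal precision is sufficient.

v -3.025 2.393 -2.397
v -3.594 1.562 -0.833
v -4.074 3.054 -2.427
v -4.642 2.224 -0.863
v -2.378 3.456 -1.597
v -2.946 2.626 -0.033
v -3.426 4.118 -1.627
v -3.995 3.287 -0.063
v 2.377 0.646 1.698
v 3.048 0.252 2.218
v 1.632 -0.672 1.662
v 2.303 -1.066 2.182
v 1.736 -0.423 2.558
v 2.197 0.391 2.58
v 2.483 -0.811 1.3
v 2.944 0.003 1.322
v 3.114 -0.648 1.972
v 2.652 -0.408 2.749
v 2.028 -0.012 1.131
v 1.566 0.228 1.908
v 2.778 0.565 1.961
v 1.902 -0.985 1.919
v 1.569 -0.607 2.14
v 1.964 -0.838 2.446
v 2.277 0.646 2.174
v 2.672 0.415 2.479
v 1.901 0.018 2.68
v 2.008 -0.835 1.401
v 2.403 -1.066 1.706
v 2.716 0.418 1.434
v 3.111 0.187 1.74
v 2.779 -0.438 1.2
v 3.211 -0.196 2.122
v 2.773 -0.971 2.101
v 2.879 -0.821 1.582
v 3.15 -0.342 1.595
v 2.94 -0.055 2.579
v 2.502 -0.829 2.558
v 2.169 -0.452 2.779
v 2.439 0.027 2.792
v 2.979 -0.584 2.434
v 2.178 0.409 1.322
v 1.74 -0.365 1.301
v 2.241 -0.447 1.088
v 2.511 0.032 1.101
v 1.907 0.551 1.779
v 1.469 -0.224 1.758
v 1.53 -0.078 2.285
v 1.801 0.401 2.298
v 1.701 0.164 1.446
v 2.03 -1.648 -3.592
v 2.554 -1.898 -4.171
v 2.574 -3.902 -3.288
v 2.05 -3.652 -2.708
v 2.756 -1.796 -3.944
v 2.775 -3.8 -3.061
v 2.847 -1.672 -3.663
v 2.866 -3.676 -2.78
v 2.813 -1.544 -3.372
v 2.833 -3.548 -2.489
v 2.661 -1.431 -3.114
v 2.681 -3.435 -2.231
v 2.412 -1.352 -2.929
v 2.432 -3.356 -2.046
v 2.105 -1.318 -2.845
v 2.125 -3.322 -1.962
v 1.787 -1.334 -2.874
v 1.807 -3.338 -1.991
v 1.506 -1.398 -3.012
v 1.526 -3.402 -2.129
v 1.305 -1.5 -3.239
v 1.324 -3.504 -2.356
v 1.214 -1.624 -3.52
v 1.233 -3.628 -2.637
v 1.247 -1.752 -3.811
v 1.267 -3.756 -2.928
v 1.399 -1.865 -4.069
v 1.419 -3.869 -3.186
v 1.648 -1.944 -4.254
v 1.668 -3.948 -3.371
v 1.955 -1.978 -4.338
v 1.975 -3.982 -3.455
v 2.273 -1.962 -4.309
v 2.293 -3.966 -3.426
v -0.138 2.725 1.467
v 0.304 3.861 3.275
v -1.332 3.367 1.355
v -0.89 4.503 3.163
v 0.31 3.457 0.897
v 0.752 4.593 2.705
v -0.884 4.099 0.785
v -0.442 5.235 2.593
v -0.903 -2.999 1.684
v -0.447 -2.593 1.384
v -0.441 -1.836 2.416
v -0.897 -2.241 2.716
v -0.76 -2.463 1.29
v -0.755 -1.706 2.322
v -1.112 -2.477 1.302
v -1.106 -1.719 2.334
v -1.407 -2.63 1.416
v -1.402 -1.873 2.448
v -1.567 -2.882 1.602
v -1.562 -2.125 2.634
v -1.55 -3.166 1.81
v -1.544 -2.408 2.842
v -1.359 -3.404 1.984
v -1.353 -2.647 3.016
v -1.045 -3.534 2.078
v -1.04 -2.777 3.11
v -0.694 -3.521 2.066
v -0.688 -2.763 3.098
v -0.398 -3.367 1.952
v -0.393 -2.61 2.984
v -0.238 -3.115 1.766
v -0.233 -2.358 2.798
v -0.256 -2.832 1.558
v -0.25 -2.074 2.59
f 2 4 1
f 5 2 1
f 1 4 3
f 3 5 1
f 2 8 4
f 6 2 5
f 6 8 2
f 4 8 3
f 7 5 3
f 3 8 7
f 7 6 5
f 8 6 7
f 9 46 25
f 46 20 49
f 25 49 14
f 46 49 25
f 9 25 21
f 25 14 26
f 21 26 10
f 25 26 21
f 9 21 30
f 21 10 31
f 30 31 16
f 21 31 30
f 9 30 42
f 30 16 45
f 42 45 19
f 30 45 42
f 9 42 46
f 42 19 50
f 46 50 20
f 42 50 46
f 10 26 37
f 26 14 40
f 37 40 18
f 26 40 37
f 14 49 27
f 49 20 48
f 27 48 13
f 49 48 27
f 20 50 47
f 50 19 43
f 47 43 11
f 50 43 47
f 19 45 44
f 45 16 32
f 44 32 15
f 45 32 44
f 16 31 36
f 31 10 33
f 36 33 17
f 31 33 36
f 12 38 24
f 38 18 39
f 24 39 13
f 38 39 24
f 12 24 22
f 24 13 23
f 22 23 11
f 24 23 22
f 12 22 29
f 22 11 28
f 29 28 15
f 22 28 29
f 12 29 34
f 29 15 35
f 34 35 17
f 29 35 34
f 12 34 38
f 34 17 41
f 38 41 18
f 34 41 38
f 13 39 27
f 39 18 40
f 27 40 14
f 39 40 27
f 11 23 47
f 23 13 48
f 47 48 20
f 23 48 47
f 15 28 44
f 28 11 43
f 44 43 19
f 28 43 44
f 17 35 36
f 35 15 32
f 36 32 16
f 35 32 36
f 18 41 37
f 41 17 33
f 37 33 10
f 41 33 37
f 52 51 55
f 52 55 53
f 53 55 56
f 53 56 54
f 55 51 57
f 55 57 56
f 56 57 58
f 56 58 54
f 57 51 59
f 57 59 58
f 58 59 60
f 58 60 54
f 59 51 61
f 59 61 60
f 60 61 62
f 60 62 54
f 61 51 63
f 61 63 62
f 62 63 64
f 62 64 54
f 63 51 65
f 63 65 64
f 64 65 66
f 64 66 54
f 65 51 67
f 65 67 66
f 66 67 68
f 66 68 54
f 67 51 69
f 67 69 68
f 68 69 70
f 68 70 54
f 69 51 71
f 69 71 70
f 70 71 72
f 70 72 54
f 71 51 73
f 71 73 72
f 72 73 74
f 72 74 54
f 73 51 75
f 73 75 74
f 74 75 76
f 74 76 54
f 75 51 77
f 75 77 76
f 76 77 78
f 76 78 54
f 77 51 79
f 77 79 78
f 78 79 80
f 78 80 54
f 79 51 81
f 79 81 80
f 80 81 82
f 80 82 54
f 81 51 83
f 81 83 82
f 82 83 84
f 82 84 54
f 83 51 52
f 83 52 84
f 84 52 53
f 84 53 54
f 86 88 85
f 89 86 85
f 85 88 87
f 87 89 85
f 86 92 88
f 90 86 89
f 90 92 86
f 88 92 87
f 91 89 87
f 87 92 91
f 91 90 89
f 92 90 91
f 94 93 97
f 94 97 95
f 95 97 98
f 95 98 96
f 97 93 99
f 97 99 98
f 98 99 100
f 98 100 96
f 99 93 101
f 99 101 100
f 100 101 102
f 100 102 96
f 101 93 103
f 101 103 102
f 102 103 104
f 102 104 96
f 103 93 105
f 103 105 104
f 104 105 106
f 104 106 96
f 105 93 107
f 105 107 106
f 106 107 108
f 106 108 96
f 107 93 109
f 107 109 108
f 108 109 110
f 108 110 96
f 109 93 111
f 109 111 110
f 110 111 112
f 110 112 96
f 111 93 113
f 111 113 112
f 112 113 114
f 112 114 96
f 113 93 115
f 113 115 114
f 114 115 116
f 114 116 96
f 115 93 117
f 115 117 116
f 116 117 118
f 116 118 96
f 117 93 94
f 117 94 118
f 118 94 95
f 118 95 96

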